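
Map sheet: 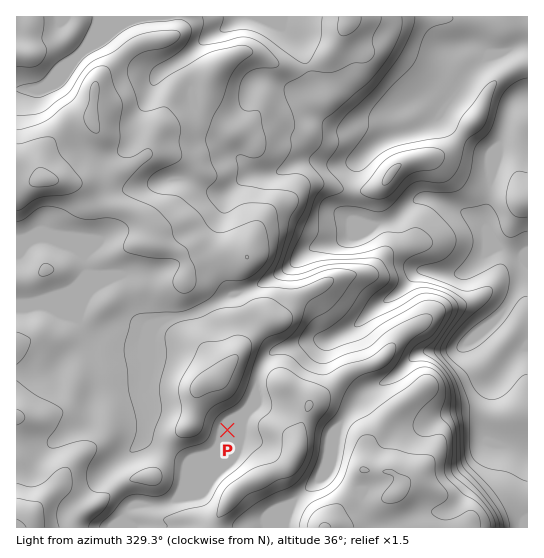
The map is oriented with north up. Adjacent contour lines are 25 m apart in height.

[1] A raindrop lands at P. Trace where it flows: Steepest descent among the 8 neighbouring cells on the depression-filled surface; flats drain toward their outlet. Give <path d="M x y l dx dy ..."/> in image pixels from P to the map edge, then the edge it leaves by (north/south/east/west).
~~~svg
<path d="M227 430l2-4 4-4 1-4 4-4 0-1 20-23 0-15 3-5 0-3 4-6 10-11 7-1 1-2 6 0 1-1 9-1 6-3 20 0 24-12 8-5 17-18 23-13 22-23 46 2 9-8 1 0 7-7 7-1 2-3 6-3 2 0 4-2 7 2 5 0 2 2 10 0"/>
exit: east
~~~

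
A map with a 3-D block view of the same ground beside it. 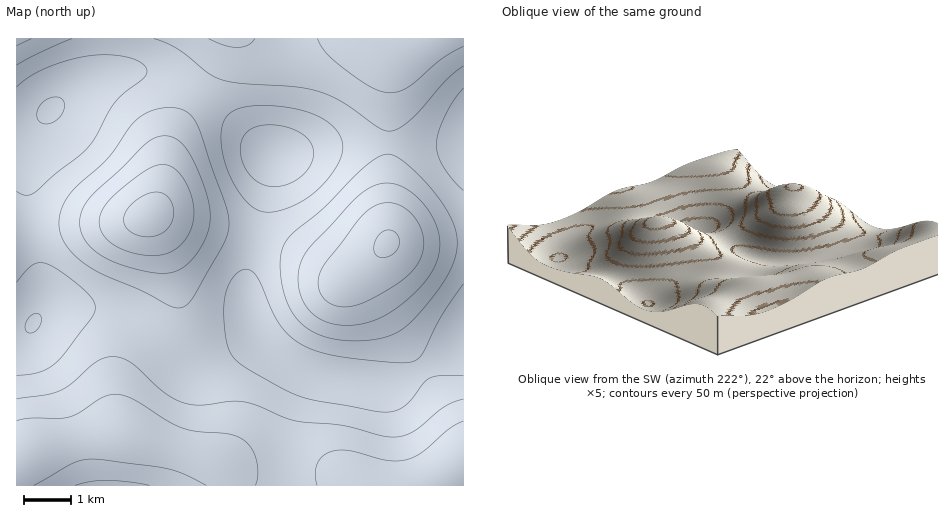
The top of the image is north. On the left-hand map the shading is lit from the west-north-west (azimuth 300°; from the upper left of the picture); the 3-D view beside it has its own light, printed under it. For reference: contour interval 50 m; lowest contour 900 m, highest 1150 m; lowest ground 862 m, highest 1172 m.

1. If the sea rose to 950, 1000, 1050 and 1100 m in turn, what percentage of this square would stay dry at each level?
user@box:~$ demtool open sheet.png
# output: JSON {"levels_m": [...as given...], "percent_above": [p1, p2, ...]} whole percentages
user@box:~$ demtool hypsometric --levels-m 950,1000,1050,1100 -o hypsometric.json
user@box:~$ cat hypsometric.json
{"levels_m": [950, 1000, 1050, 1100], "percent_above": [79, 49, 25, 7]}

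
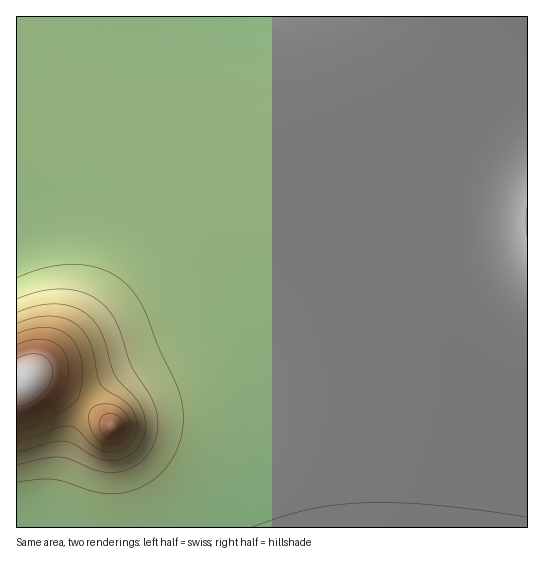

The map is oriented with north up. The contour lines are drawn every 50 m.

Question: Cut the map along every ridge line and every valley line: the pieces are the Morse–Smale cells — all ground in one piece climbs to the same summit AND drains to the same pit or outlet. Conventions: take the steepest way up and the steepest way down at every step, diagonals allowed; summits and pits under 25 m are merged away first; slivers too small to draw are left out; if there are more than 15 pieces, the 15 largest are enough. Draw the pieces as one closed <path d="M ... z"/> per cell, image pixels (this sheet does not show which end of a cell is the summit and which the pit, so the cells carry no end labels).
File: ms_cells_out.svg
<path d="M527 16l-511 1 1 511 26 0 4-3 9-27 16-71 15-26 14-14 37-23 61-28 19-5 19 0 21 8 26 23 13 19 15 28 12 33 8 33 5 51 2 2 189-1z"/><path d="M237 331l-19 0-11 2-29 12-67 34-24 22-10 14-8 20-13 63-11 30 294-1-7-52-8-33-12-33-11-22-17-25-17-17-17-10z"/>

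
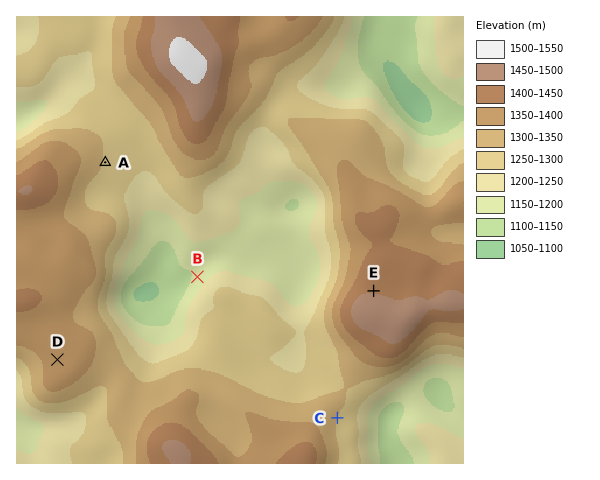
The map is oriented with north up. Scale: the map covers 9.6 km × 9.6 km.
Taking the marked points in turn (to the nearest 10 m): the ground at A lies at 1300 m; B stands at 1160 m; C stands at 1300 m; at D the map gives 1370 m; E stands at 1450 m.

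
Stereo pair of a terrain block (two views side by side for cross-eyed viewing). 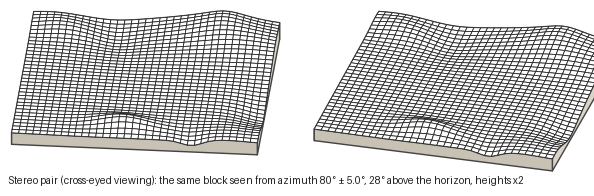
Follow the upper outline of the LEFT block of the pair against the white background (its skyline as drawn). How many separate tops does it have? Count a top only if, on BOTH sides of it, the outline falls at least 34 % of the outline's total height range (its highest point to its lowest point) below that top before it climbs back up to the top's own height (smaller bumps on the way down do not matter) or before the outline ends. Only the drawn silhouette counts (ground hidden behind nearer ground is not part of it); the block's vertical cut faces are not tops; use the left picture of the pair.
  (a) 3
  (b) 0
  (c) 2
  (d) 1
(b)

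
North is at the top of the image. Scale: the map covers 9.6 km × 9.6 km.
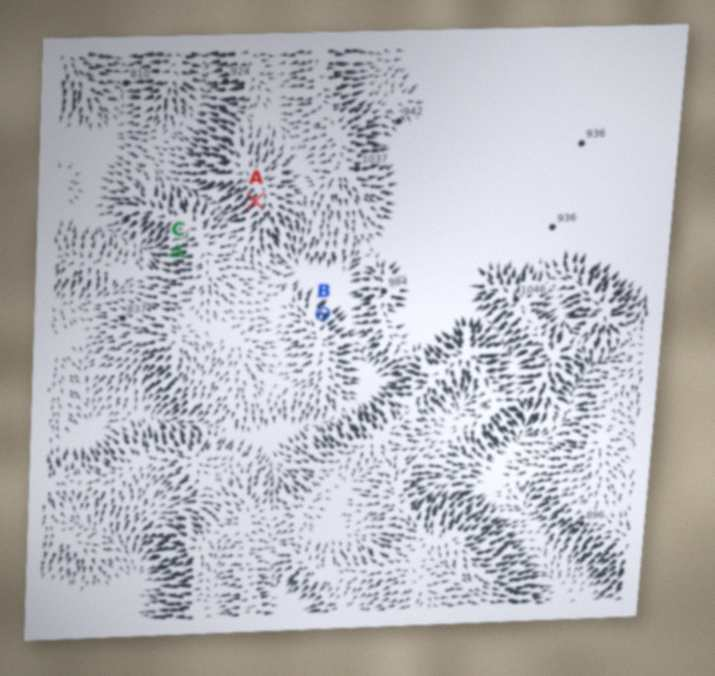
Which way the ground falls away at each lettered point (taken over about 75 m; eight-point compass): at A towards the SW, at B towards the NE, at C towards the W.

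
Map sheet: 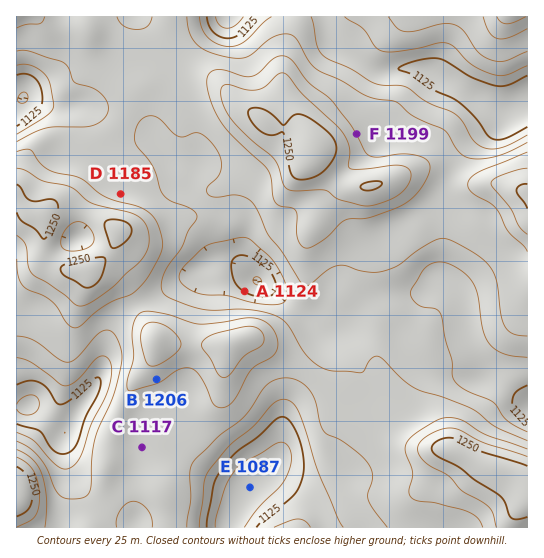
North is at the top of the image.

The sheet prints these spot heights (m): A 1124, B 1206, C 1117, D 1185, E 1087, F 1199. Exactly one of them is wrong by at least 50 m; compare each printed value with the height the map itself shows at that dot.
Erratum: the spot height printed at C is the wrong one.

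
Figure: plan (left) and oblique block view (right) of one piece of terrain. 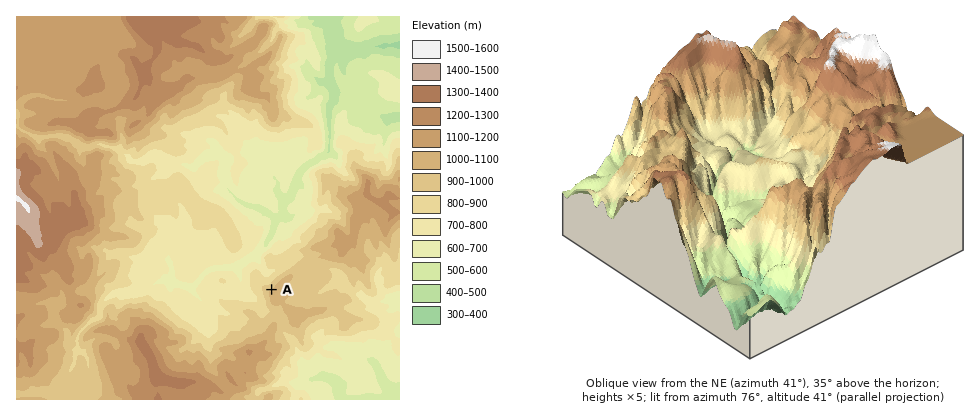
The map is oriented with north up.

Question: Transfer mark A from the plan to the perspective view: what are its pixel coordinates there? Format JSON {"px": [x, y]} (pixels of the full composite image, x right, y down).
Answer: {"px": [688, 140]}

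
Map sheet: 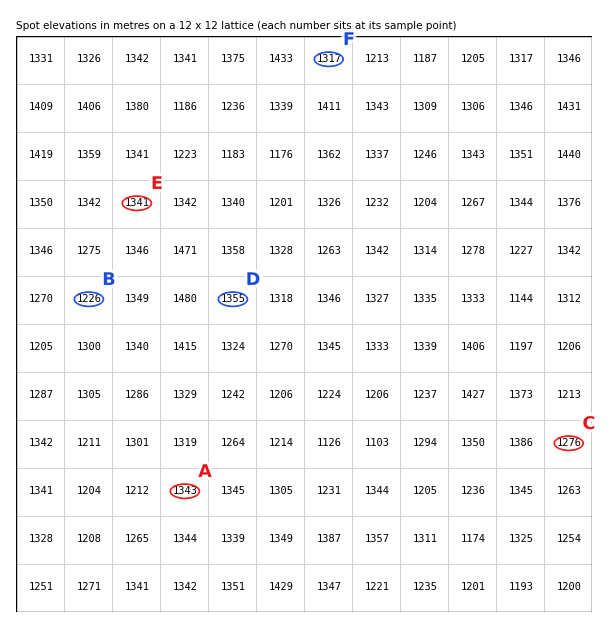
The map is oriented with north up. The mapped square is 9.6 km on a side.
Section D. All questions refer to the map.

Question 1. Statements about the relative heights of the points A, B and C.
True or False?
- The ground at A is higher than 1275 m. True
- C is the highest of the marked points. False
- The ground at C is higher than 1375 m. False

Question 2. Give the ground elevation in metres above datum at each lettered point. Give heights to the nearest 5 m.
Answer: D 1355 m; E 1340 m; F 1315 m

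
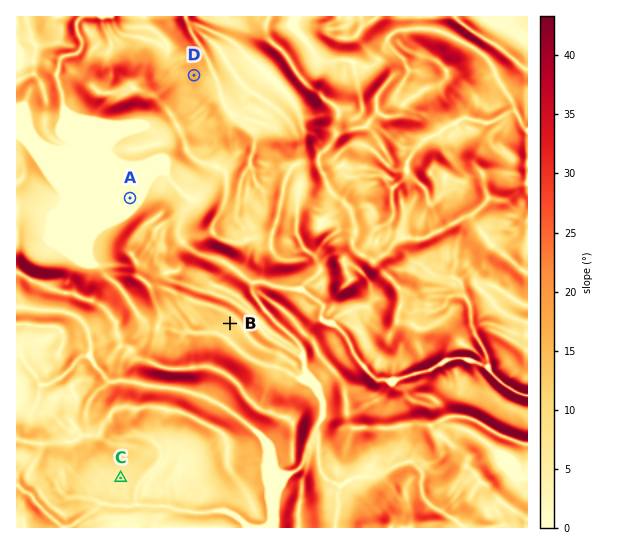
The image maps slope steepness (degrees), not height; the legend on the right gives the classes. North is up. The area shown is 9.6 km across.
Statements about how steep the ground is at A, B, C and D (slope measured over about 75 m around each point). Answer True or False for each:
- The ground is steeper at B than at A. True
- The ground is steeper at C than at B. False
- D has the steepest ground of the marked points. True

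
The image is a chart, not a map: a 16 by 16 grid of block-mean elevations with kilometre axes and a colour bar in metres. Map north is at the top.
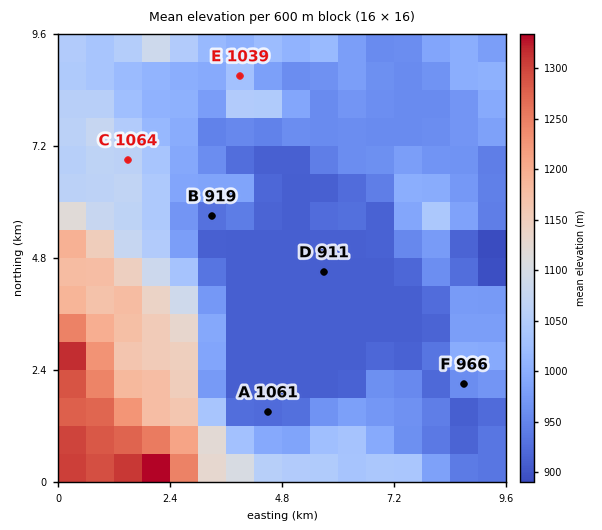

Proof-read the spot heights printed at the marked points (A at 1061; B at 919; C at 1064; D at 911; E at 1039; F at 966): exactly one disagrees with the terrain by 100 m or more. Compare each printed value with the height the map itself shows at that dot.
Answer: A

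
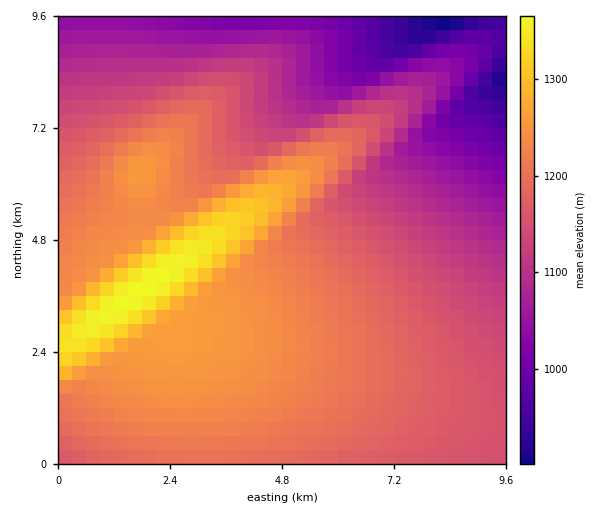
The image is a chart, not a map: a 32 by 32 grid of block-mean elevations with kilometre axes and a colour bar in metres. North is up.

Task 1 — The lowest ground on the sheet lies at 890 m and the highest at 1370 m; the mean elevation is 1170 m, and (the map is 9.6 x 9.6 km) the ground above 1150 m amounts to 59.8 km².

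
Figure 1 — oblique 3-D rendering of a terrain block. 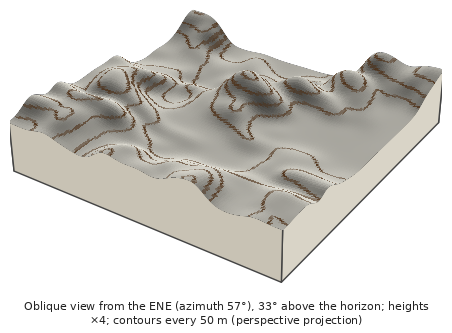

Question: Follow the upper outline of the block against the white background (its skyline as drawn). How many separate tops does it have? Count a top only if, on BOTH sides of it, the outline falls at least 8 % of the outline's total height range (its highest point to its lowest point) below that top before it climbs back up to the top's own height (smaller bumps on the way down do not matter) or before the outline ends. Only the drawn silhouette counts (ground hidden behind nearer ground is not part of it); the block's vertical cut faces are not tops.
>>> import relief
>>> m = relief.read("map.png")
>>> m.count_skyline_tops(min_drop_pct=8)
2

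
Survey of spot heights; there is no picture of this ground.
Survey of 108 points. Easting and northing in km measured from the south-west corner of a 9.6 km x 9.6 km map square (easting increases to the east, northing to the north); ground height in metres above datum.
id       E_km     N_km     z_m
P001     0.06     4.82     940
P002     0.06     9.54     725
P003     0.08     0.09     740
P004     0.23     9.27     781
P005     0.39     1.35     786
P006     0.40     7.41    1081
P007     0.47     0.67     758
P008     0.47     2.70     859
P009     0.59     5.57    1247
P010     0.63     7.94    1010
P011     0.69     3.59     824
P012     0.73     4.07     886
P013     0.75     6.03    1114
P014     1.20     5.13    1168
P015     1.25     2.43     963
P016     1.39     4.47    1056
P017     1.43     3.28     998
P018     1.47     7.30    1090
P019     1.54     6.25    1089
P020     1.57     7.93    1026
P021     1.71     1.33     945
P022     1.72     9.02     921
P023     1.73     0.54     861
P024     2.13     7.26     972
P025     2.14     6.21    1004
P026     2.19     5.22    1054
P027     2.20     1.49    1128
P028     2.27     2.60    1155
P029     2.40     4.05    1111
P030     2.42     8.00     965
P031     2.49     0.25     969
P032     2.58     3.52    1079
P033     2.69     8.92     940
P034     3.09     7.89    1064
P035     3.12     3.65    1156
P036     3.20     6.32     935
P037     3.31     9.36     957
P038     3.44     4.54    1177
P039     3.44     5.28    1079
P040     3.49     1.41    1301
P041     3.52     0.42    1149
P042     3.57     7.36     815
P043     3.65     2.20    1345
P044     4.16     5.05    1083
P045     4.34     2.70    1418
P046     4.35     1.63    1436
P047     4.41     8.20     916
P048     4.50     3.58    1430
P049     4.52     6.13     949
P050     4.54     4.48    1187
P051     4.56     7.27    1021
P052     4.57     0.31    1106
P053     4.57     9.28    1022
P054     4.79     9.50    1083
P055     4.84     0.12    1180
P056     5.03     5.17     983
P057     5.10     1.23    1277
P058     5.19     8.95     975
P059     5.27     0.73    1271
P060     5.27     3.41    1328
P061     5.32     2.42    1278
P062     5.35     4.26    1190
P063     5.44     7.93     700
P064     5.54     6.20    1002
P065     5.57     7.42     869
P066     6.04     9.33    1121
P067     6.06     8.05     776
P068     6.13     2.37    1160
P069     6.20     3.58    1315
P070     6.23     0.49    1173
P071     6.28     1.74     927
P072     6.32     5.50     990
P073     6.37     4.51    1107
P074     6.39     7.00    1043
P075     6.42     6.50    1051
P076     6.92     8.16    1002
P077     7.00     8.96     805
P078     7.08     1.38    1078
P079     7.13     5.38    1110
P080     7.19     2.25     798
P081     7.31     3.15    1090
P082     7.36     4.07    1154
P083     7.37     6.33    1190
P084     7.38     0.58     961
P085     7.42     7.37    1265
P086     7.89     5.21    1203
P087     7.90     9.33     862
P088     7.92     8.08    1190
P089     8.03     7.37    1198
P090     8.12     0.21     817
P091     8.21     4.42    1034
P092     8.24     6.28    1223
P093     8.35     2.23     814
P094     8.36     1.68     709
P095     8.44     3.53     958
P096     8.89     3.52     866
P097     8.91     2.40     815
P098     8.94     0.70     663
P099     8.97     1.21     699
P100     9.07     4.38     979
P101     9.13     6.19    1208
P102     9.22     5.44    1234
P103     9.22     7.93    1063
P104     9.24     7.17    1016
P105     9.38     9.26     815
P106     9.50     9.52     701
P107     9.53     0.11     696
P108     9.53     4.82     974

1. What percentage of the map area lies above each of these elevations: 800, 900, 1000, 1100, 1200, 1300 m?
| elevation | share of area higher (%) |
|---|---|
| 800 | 91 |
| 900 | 80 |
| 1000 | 57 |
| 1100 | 36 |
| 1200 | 18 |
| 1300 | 6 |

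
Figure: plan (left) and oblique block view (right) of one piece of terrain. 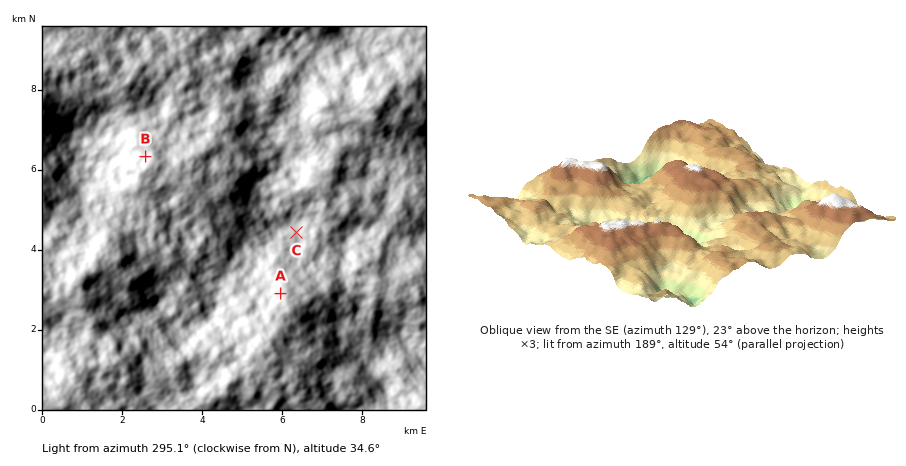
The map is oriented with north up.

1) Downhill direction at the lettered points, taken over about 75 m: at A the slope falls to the W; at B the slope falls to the NW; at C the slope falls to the NW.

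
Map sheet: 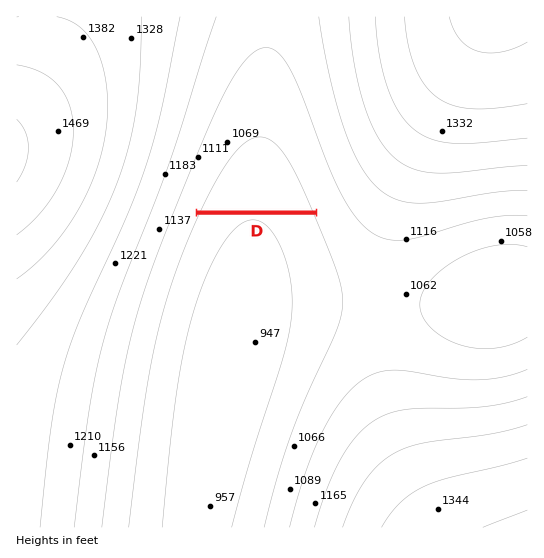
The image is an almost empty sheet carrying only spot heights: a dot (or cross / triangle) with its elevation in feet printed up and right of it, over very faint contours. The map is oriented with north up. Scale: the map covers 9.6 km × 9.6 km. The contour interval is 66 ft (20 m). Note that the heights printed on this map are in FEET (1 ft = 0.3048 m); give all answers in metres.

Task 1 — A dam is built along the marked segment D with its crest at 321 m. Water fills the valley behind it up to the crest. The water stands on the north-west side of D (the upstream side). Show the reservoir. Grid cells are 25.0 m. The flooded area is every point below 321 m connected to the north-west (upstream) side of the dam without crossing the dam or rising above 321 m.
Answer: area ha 202.3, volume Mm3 15.52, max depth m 19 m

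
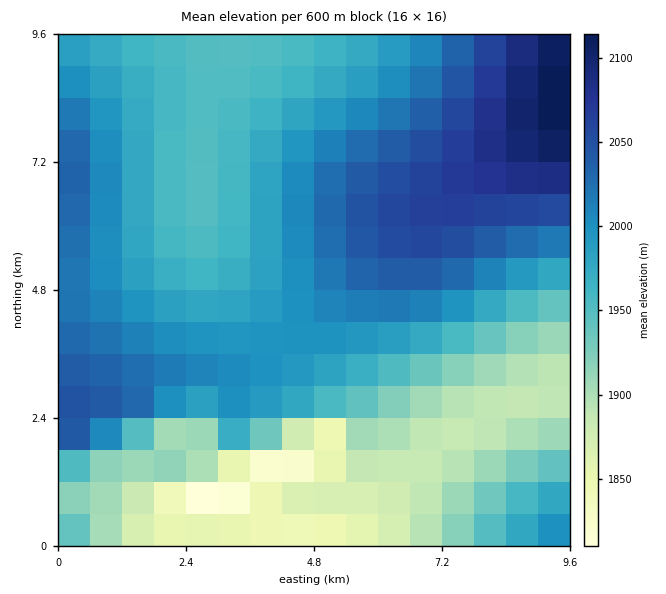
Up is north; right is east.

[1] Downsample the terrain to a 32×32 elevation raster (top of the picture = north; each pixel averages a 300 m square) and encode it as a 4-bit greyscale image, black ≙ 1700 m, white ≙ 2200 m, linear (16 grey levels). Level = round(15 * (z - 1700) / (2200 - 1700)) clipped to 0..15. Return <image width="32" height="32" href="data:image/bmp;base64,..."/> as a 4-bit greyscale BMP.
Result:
<image width="32" height="32" href="data:image/bmp;base64,Qk12AgAAAAAAAHYAAAAoAAAAIAAAACAAAAABAAQAAAAAAAACAAATCwAAEwsAABAAAAAAAAAAAAAAABEREQAiIiIAMzMzAERERABVVVUAZmZmAHd3dwCIiIgAmZmZAKqqqgC7u7sAzMzMAN3d3QDu7u4A////AIh2ZlVVVERERFVVZmd4iZl2ZVRERFVVREVVVWZneIiZZmVUQzNEVVVVVVVmZ3eIiXd3dlRDM0RVVVVVZmZ3eIh3Zmd3ZUMzRFVmVWZmZ3d4mHZmZndlRDNEZmZmZmZnd6qYdmZniHVURGZmZmZmZmeqqph2Z4iIdlVnZmZmZmZmqqqqmHiZmIh3d3ZmZmZmZqqqqqqZmZmYiId3ZmZmZmaqqqqqmZmZmYiId3dmZmZmqqqqmZmZmZmZiIh3d3ZmZqqqqZmZmZmZmZmIiId3ZmaqqZmZmZmZmZmZmZiIh3d2qpmZmYiJmZmZmZmZmIh3d6qZmYiIiJmZmaqqqpmYiIepmZiIiIiJmZqqqqqqmZiIqZmYiIiIiZmaqqqqqqmZmaqZmIiIiImZqqq7u7qqqZmqmYiIiIiJmaqqu7u7qqqqqpmIiHiIiZmqq7u7u7u6qqqZiIh4iImZqqq7u7u7u7uqmYiIeIiJmaqqu7u7u7u7qpmIiHiIiZmqqqu7u7vMzKqZiIh4iIiZmqqqu7u8zMyqmYiIiIiImZmqqqu7vMzMqZmIiIiIiImZmaqqu7zMzKmZiIiIiIiImZmaqqu8zM2ZmIiIiIiIiIiZmaqru8zNmZiIiIiIiIiIiZmaqrvMzJmIiIiIiIiIiIiZmaq7zMyYiIiIh3eIiIiIiZmqu7zM"/>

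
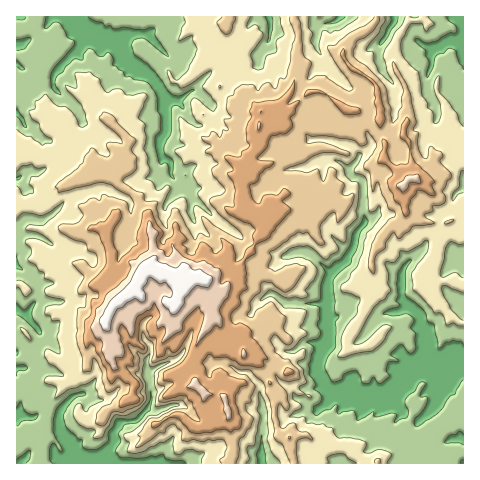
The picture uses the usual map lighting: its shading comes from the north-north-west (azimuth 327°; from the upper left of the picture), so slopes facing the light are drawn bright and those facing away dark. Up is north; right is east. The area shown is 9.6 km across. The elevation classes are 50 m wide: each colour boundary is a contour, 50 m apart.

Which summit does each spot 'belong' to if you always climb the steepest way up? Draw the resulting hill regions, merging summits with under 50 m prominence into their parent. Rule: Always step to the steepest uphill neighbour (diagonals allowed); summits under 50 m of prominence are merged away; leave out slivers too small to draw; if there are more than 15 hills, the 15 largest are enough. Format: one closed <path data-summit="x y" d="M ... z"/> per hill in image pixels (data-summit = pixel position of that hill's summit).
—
<path data-summit="145 269" d="M340 16l-324 1 1 447 447-1 0-275-9 7-6 15-8 7-1 14-31 31-14-16-2-4 1-10-9-10-8-5-12 4-3-10 0-30-11-5-1-7 9-12 13-11-5-12 3-24-8-11-11-5-4-9-22-23-24 25-1 9 12 16 0 4-8 10 0 6 8 8 5 19 7 2-1 22-9 10-3 9 20 19 1 16 18 15-4 8-14 13-23-19-15-1-14 3-39-18-21-16-37-35 7-9-1-7-2-2-15 0-2-7-9-8-1-11 1-5 13 6 27 3 13-1 5-6 1-4-2-6-8-6 4-6 0-6-4-9 13-9 13-16 12-5 8-7 5-16 8-10 2-10 19 6 21 0 4 2 2-2-1-12 18-2z"/><path data-summit="259 126" d="M272 30l-2 1-1 9-9 13-4 13-8 7-12 5-13 16-13 9 4 9 0 6-4 6 8 6 2 6-1 4-5 6-13 1-27-3-13-6-1 5 1 11 9 8 2 7 15 0 2 2 1 7-7 9 37 35 21 16 39 18 14-3 15 1 23 19 14-13 4-8-18-15-1-16-20-19 3-9 9-10 1-22-7-2-5-19-8-8 0-6 8-10 0-4-12-16 1-9 23-26-7-13-3-11-24-1z"/><path data-summit="404 186" d="M347 16l-6 0-11 7-14 1 0 21 9 18 22 22 4 9 11 5 8 11-3 24 5 12-13 11-9 12 1 7 11 5 0 30 3 10 12-4 8 5 9 10-1 10 2 4 14 16 31-31 1-14 8-7 6-15 9-8 0-28-16-5-10-11-2-9 1-23-7-16-10 7-13 4-7 0-5-3 0-15-13-18-3-10 1-15-10 3-3-2-5-5-3-12z"/>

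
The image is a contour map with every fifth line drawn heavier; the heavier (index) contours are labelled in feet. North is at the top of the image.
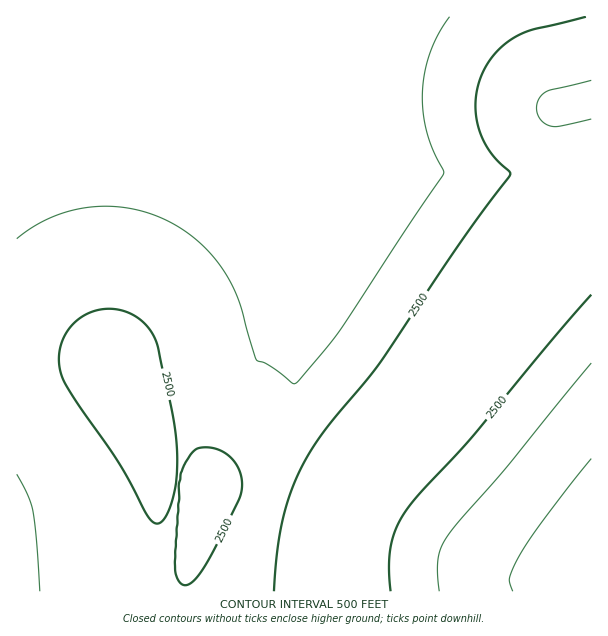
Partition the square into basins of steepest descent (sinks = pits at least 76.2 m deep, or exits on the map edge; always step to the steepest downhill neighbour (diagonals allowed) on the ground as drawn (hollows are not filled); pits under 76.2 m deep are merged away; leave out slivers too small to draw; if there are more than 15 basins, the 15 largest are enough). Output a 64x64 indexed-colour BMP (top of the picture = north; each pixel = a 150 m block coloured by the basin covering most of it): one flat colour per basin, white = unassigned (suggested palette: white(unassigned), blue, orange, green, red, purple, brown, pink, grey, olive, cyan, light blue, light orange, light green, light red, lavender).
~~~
<image width="64" height="64" href="data:image/bmp;base64,Qk12CAAAAAAAAHYAAAAoAAAAQAAAAEAAAAABAAQAAAAAAAAIAAATCwAAEwsAABAAAAAAAAAA////ALR3HwAOf/8ALKAsACgn1gC9Z5QAS1aMAMJ34wB/f38AIr28AM++FwDox64AeLv/AIrfmACWmP8A1bDFADMzMzMzMzMzEREREREREREREiIiIiIiIiIiIiIiIiIiMzMzMzMzMzMRERERERERERESIiIiIiIiIiIiIiIiIiIzMzMzMzMzMxERERERERERERIiIiIiIiIiIiIiIiIiIjMzMzMzMzMzEREREREREREREiIiIiIiIiIiIiIiIiIiMzMzMzMzMzMRERERERERERESIiIiIiIiIiIiIiIiIiIzMzMzMzMzMxERERERERERERIiIiIiIiIiIiIiIiIiIjMzMzMzMzMzERERERERERERESIiIiIiIiIiIiIiIiIiMzMzMzMzMzMRERERERERERERIiIiIiIiIiIiIiIiIiIzMzMzMzMzMxEREREREREREREiIiIiIiIiIiIiIiIiIjMzMzMzMzMzERERERERERERERIiIiIiIiIiIiIiIiIiMzMzMzMzMzMREREREREREREREiIiIiIiIiIiIiIiIiIzMzMzMzMzMRERERERERERERERIiIiIiIiIiIiIiIiIjMzMzMzMzMxEREREREREREREREiIiIiIiIiIiIiIiIiMzMzMzMzMzERERERERERERERERIiIiIiIiIiIiIiIiIzMzMzMzMzMRERERERERERERERESIiIiIiIiIiIiIiIjMzMzMzMzMxEREREREREREREREREiIiIiIiIiIiIiIiMzMzMzMzMxERERERERERERERERESIiIiIiIiIiIiIiIzMzMzMzMzEREREREREREREREREREiIiIiIiIiIiIiIjMzMzMzMzERERERERERERERERERERIiIiIiIiIiIiIiMzMzMzMzMRERERERERERERERERERESIiIiIiIiIiIiIzMzMzMzMxEREREREREREREREREREREiIiIiIiIiIiIjMzMzMzMxERERERERERERERERERERERIiIiIiIiIiIiMzMzMzMzERERERERERERERERERERERESIiIiIiIiIiIzMzMzMzERERERERERERERERERERERERIiIiIiIiIiIjMzMzMzMRERERERERERERERERERERERESIiIiIiIiIiMzMzMzMREREREREREREREREREREREREREiIiIiIiIiIRERERERERERERERERERERERERERERERERIiIiIiIiIhEREREREREREREREREREREREREREREREREiIiIiIiIiERERERERERERERERERERERERERERERERERIiIiIiIiIRERERERERERERERERERERERERERERERERESIiIiIiIhEREREREREREREREREREREREREREREREREREiIiIiIiERERERERERERERERERERERERERERERERERESIiIiIiIREREREREREREREREREREREREREREREREREREiIiIiIhERERERERERERERERERERERERERERERERERERIiIiIiERERERERERERERERERERERERERERERERERERESIiIiIRERERERERERERERERERERERERERERERERERERIiIiIhERERERERERERERERERERERERERERERERERERESIiIiEREREREREREREREREREREREREREREREREREREREiIiIRERERERERERERERERERERERERERERERERERERERIiIhERERERERERERERERERERERERERERERERERERERESIiERERERERERERERERERERERERERERERERERERERERIiIRERERERERERERERERERERERERERERERERERERERESIhEREREREREREREREREREREREREREREREREREREREREiERERERERERERERERERERERERERERERERERERERERERIRERERERERERERERERERERERERERERERERERERERERERERERERERERERERERERERERERERERERERERERERERERERERERERERERERERERERERERERERERERERERERERERERERERERERERERERERERERERERERERERERERERERERERERERERERERERERERERERERERERERERERERERERERERERERERERERERERERERERERERERERERERERERERERERERERERERERERERERERERERERERERERERERERERERERERERERERERERERERERERERERERERERERERERERERERERERERERERERERERERERERERERERERERERERERERERERERERERERERERERERERERERERERERERERERERERERERERERERERERERERERERERERERERERERERERERERERERERERERERERERERERERERERERERERERERERERERERERERERERERERERERERERERERERERERERERERERERERERERERERERERERERERERERERERERERERERERERERERERERERERERERERERERERERERERERERERERERERERERERERERERERERERERERERERERERERERERERERERERERERERERERERERERERERERERERERERERERERERERERERERERERERERERERERERERERERERERERERERERERERERERERERERERERERERERERERERERERERERERERERERERERERERERERERERERERERERERERERERERERERERERERERERERERER"/>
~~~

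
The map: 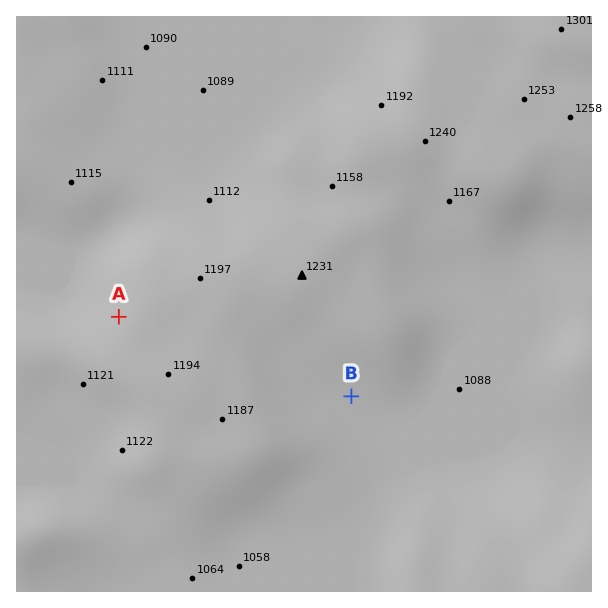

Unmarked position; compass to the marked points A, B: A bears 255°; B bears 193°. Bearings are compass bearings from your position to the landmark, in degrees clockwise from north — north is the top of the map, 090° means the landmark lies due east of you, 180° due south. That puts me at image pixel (386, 245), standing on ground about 1170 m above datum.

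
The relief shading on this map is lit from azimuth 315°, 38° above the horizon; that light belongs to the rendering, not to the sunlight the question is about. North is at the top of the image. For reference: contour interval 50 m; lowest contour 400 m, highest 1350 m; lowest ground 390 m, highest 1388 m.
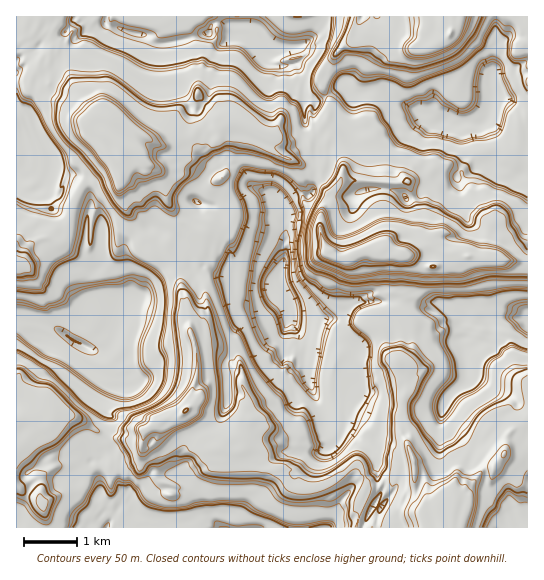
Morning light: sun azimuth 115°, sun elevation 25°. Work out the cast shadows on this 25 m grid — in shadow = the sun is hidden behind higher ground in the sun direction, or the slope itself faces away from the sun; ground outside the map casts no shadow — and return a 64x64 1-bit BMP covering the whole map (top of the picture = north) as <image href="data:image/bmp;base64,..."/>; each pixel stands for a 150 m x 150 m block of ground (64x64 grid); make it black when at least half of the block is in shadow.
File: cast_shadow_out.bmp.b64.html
<image width="64" height="64" href="data:image/bmp;base64,Qk0+AgAAAAAAAD4AAAAoAAAAQAAAAEAAAAABAAEAAAAAAAACAAATCwAAEwsAAAIAAAAAAAAA////AAAAAAAAAAAAAUAAAAAAAAAAwIAAQAAAAADIgABAAAAAAMbgAAADAAAAYCAAABIAAAAADAAAAAAAAgTOAAACAgAHhsIAAAYAAAPGgBAABAAAA8aECAAPAAADx4YAAA8AAADmA4AADwAAAGYBgAAfgAAANgXAAD/AIAA2BuAAf/AwAB8HcAA/+DAAHgOYAD/8MAQeAegAP/wwDB4AaAAP/DAMHgBlAAf+EEwcAHIAA/wADBwAOAAD/AAOPwAcAAP0AAYwAAAAA/AAdgAAAAAD8AA3QAAAAAPwADPgAAAAA/AAMHAAAAAD8QA0MAAAAAPwACgAAAAAA/gAcAAAAAAAQABwAAAAAAAAAPAAAAAAAAAA+AAAAAAQAAD8AAAAABAAAfzwAAAAEAAB/PwAAAAQAAP8+AgAADAAA/w+AMAMEAAD/AAA4AwYAAP8AGBwDjAAA/wAAAAGMAAD/gAAAAZwAAAHAAAAAvAAAAOAAAAG4AAAAYAAAAfAAAAAAAAABIAAAAAAAAAMAAAAAAAB4B8AAAAAAAB4OwAAAAgAABg/AAAAjAAAGHuAAQAMMAAcHcAwgA4AAA6MQAaBhAAABI4ABAAIAAANhmAAABwAAAmAADgAPAAAGAAADgA+AAAAAAAAAD8AgAQAAAAAP4GADAAAAIAfgMAGAAAAgAfAwAAAAAAAB8DAAA=="/>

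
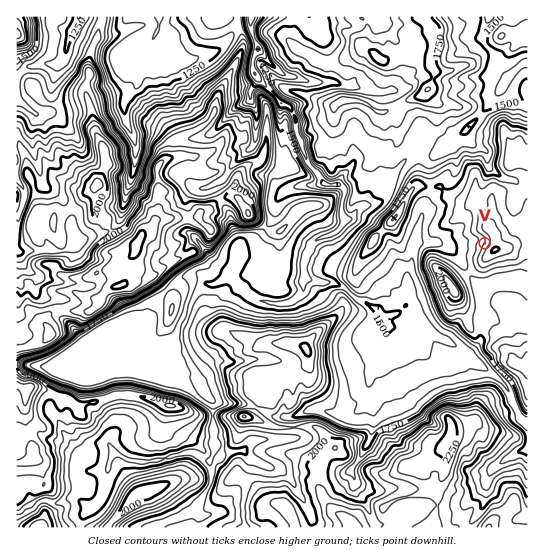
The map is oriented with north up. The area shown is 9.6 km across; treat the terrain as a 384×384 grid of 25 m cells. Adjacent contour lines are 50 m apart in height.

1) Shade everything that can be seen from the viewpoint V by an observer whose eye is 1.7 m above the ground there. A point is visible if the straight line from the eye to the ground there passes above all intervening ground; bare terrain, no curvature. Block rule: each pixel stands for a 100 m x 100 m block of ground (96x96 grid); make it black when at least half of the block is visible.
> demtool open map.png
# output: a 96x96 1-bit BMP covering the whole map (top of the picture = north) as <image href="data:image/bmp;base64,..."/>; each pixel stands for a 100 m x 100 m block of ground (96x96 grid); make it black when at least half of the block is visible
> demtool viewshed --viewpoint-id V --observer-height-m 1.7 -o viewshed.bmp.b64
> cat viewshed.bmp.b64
<image width="96" height="96" href="data:image/bmp;base64,Qk2+BAAAAAAAAD4AAAAoAAAAYAAAAGAAAAABAAEAAAAAAIAEAAATCwAAEwsAAAIAAAAAAAAA////AAAAAAAAAAAAAAAAAAAAAAAAAAAAAAAAAAAAAAAAAAAAAAAAAAAAAAAAAAAAAAAAAAAAAAAAAAAAAAAAAAAAAAAAAAAAAAAAAAAAAAAAAAAAAAAAAAAAAAAAAAAAAAAAAAAAAAAAAAAAAAAAAAAAAAAAAAAAAAAAAAAAAAAAAAAAAAAAAAAAAAAAAAAAAAAAAAAAAAAAAAAAAAAAAAAAAAAAAAAAAAAAAAAAAAAAAAAAAAAAAAAAAAAAAAAAAAAAAAAAAAAAAAAAAAAAAAAAAAAAAAAAAAAAAAAAAAAAAAAAAAAAAAAAAAAAAAAAAAAAAAAAAAAAAAAAAAAAAAAAAAAAAAAAAAAAAAAAAAAgAAAAAAAAAAAAAAAwAAAAAAAAAAAAAAA4AAAAAAAAAAAAAAA/AAAAAAAAAAAAAAB+AAAAAAAAAAAAAAD8AAAAAAAAAAAAAAD4AAAAAAAAAAAAAADwAAAAAAAAAAAAAADwAAAAAAAAAAAAAAD+AAAAAAAAAAAAAAA/gAAAAAAAAAAAAAAPwAAAAAAAAAAAAAAHwAAAAAAAAAAAAAAD4AAAAAAAAAAAAAAD+AAAAAAAAAAAAAADzAAAAAAAAAAAAAAADwAMAgAAAAAAAAAAB4AGAgAAAAAAAAAAA+AGEwAAAAAAAAAAAfgHHwAAAAAAAAAAAP8Hv4AAAAAAAAAAAMfHnwAAAAAAEAAAAAf3/AAAAAAAMAAAAA//wAAAAAAAcAAAAAf/wAAAAAAAYAAAAAf/wAAAAAAA4AAAAAP/gAAAAIAB4AAAAAP/4AAAAOAD4AAAAAP/8AAAAHgD4AAAAAP8eAAAAH4H8AAAAAH/aAAAADzH+IAAAAH/DAAAAB3n/4AAAAH4DgAAAB3n/4AAAADgDwAAAA/jx4AAAABgDzAAAAPh4AAAAAA8HhwAAAPgYAAAAAA8MB4AAAHgAAAAAAAwABwAAADgAAAAAAAAABwAAADgAAAAAAAAADgAAABgAAAAAAAAADgAAABwAAAAAAAQAHAAAAA4AAAAAAAAAGAAAAAYAAAAAAAAAGAAAAAAAAAAAAAgAEAAAAAAAAAAAAAwAAAAAAAAAAAAAAAfYAAAAAAAAAAAAAAP+AAAAAAAAAAAAAAAHAAAAAAAAAAAAAAABgAAAAAAAAAAAAAAAgAAAAAAAAAAAAAAAQAAAAgAAAAAAAAAAQAAADwAAAAAAAAAGAAAAHwAAAAAAAAADAAAENwAAAAAAAAABgEAH/wAAAAAAAAABgEAH/AAAAAAAAAABgAAD8AAAAAAAAAAAgAAAgAAAAAAAAAAAwAAAAAAAAAAAAAAAwAAAAAAAAAAAAAAAQAAAAAAAAAAAAAAAYAAAAAAAAAAAAAAAIAAAAAAAAAAAAAAAAAAAAAAAAAAAAAAAAAAAAAAAAAAAAAAAAAAAAAAAAAAAAAAAAAAAAAAAAAAAAAAAAAAAAAAAACAAAAAAAAAAAAAAACAAAAAAAAAAAAAAACAAAAAAAAAAAAAAAAAAAAAAAAAAAAAAAAAAAAAAAAAAAAAAAA="/>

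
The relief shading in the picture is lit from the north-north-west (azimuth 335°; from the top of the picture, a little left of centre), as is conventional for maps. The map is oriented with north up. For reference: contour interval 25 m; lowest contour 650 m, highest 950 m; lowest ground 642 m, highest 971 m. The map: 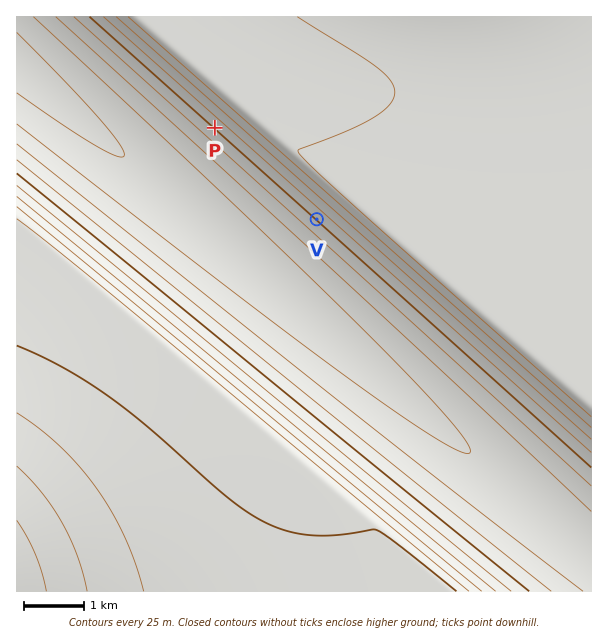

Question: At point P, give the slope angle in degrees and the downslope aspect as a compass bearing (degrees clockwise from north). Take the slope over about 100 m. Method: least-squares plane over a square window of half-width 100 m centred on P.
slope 8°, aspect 222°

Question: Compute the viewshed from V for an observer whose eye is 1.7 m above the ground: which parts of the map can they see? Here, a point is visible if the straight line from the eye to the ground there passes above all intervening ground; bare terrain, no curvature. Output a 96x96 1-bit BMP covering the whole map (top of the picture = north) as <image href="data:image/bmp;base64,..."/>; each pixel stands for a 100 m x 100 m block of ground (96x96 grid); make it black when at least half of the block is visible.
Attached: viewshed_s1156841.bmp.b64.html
<image width="96" height="96" href="data:image/bmp;base64,Qk2+BAAAAAAAAD4AAAAoAAAAYAAAAGAAAAABAAEAAAAAAIAEAAATCwAAEwsAAAIAAAAAAAAA////AAAAAAAAAAAAAAAAAAD///8AAAAAAAAAAAH///8AAAAAAAAAAAP///8AAAAAAAAAAA////8AAAAAAAAAAB////8AAAAAAAAAAD////8AAAAAAAAAAH////8AAAAAAAAAAP////8AAAAAAAAAAf////8AAAAAAAAAB/////8AAAAAAAAAD/////8AAAAAAAAAH/////8AAAAAAAAAP/////8AAAAAAAAAf/////8AAAAAAAAA//////8AAAAAAAAD//////8AAAAAAAAH//////8AAAAAAAAP//////8AAAAAAAAf//////8AAAAAAAA///////8AAAAAAAB///////8AAAAAAAH///////8AAAAAAAP///////8AAAAAAAf///////8AAAAAAA////////8AAAAAAB////////8AAAAAAH////////8AAAAAAP////////8AAAAAAf////////8AAAAAA/////////8AAAAAB/////////8AAAAAD/////////wAAAAAP/////////gAAAAAf/////////AAAAAA/////////+AAAAAB/////////8AAAAAD/////////4AAAAAH/////////gAAAAAf/////////AAAAAA/////////+AAAAAB/////////8AAAAAD/////////4AAAAAH/////////wAAAAAP/////////AAAAAA/////////+AAAAAB/////////8AAAAAD/////////4AAAAAH/////////wAAAAAP/////////gAAAAAf////////+AAAAAB/////////8AAAAAD/////////4AAAAAH/////////wAAAAAP/////////gAAAAAf/////////AAAAAA/////////8AAAAAD/////////4AAAAAH/////////wAAAAAP/////////gAAAAAf/////////AAAAAA/////////+AAAAAB/////////4AAAAAD/////////wAAAAAD/////////gAAAAAD/////////AAAAAAD////////+AAAAAAD////////8AAAAAAD////////4AAAAAAD////////gAAAAAAD////////AAAAAAAD///////+AAAAAAAD///////8AAAAAAAD///////4AAAAAAAD///////gAAAAAAAD///////AAAAAAAAD//////+AAAAAAAAD//////8AAAAAAAAD//////4AAAAAAAAD//////wAAAAAAAAD//////AAAAAAAAAD/////+AAAAAAAAAD/////8AAAAAAAAAD/////4AAAAAAAAAD/////wAAAAAAAAAD/////gAAAAAAAAAD////+AAAAAAAAAAD////8AAAAAAAAAAD////4AAAAAAAAAAD////wAAAAAAAAAAD////gAAAAAAAAAAD////AAAAAAAAAAAD///8AAAAAAAAAAAD///4AAAAAAAAAAAD///wAAAAAAAAAAAD///gAAAAAAAAAAAD///AAAAAAAAAAAAA="/>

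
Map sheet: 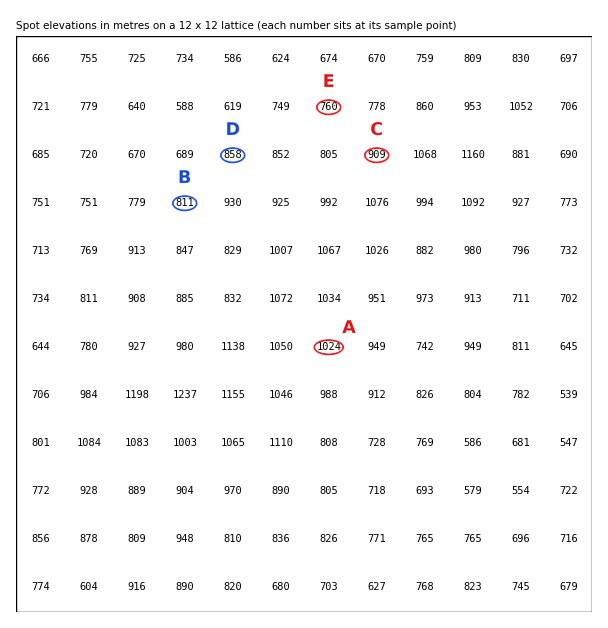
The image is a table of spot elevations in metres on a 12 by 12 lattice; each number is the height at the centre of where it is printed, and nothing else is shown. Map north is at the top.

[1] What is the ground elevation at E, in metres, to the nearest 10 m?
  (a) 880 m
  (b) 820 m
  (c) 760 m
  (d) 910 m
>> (c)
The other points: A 1020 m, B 810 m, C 910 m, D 860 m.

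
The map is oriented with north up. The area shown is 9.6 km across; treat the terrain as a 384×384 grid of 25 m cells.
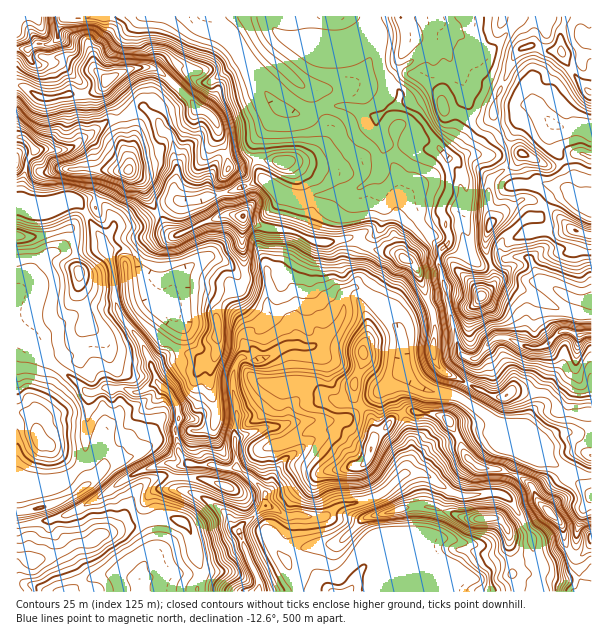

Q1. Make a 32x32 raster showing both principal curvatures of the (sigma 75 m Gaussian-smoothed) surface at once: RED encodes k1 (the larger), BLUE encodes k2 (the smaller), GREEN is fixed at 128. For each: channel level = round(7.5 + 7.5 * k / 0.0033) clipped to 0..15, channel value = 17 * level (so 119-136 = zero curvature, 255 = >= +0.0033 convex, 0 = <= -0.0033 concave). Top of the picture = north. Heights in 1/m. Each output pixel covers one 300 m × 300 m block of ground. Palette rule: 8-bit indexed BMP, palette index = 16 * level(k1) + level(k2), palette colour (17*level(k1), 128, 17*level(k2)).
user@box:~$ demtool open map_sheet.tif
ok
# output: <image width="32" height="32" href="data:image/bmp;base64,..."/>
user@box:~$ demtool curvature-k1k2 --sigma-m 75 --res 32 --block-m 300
<image width="32" height="32" href="data:image/bmp;base64,Qk02CAAAAAAAADYEAAAoAAAAIAAAACAAAAABAAgAAAAAAAAEAAATCwAAEwsAAAABAAAAAAAAAIAAABGAAAAigAAAM4AAAESAAABVgAAAZoAAAHeAAACIgAAAmYAAAKqAAAC7gAAAzIAAAN2AAADugAAA/4AAAACAEQARgBEAIoARADOAEQBEgBEAVYARAGaAEQB3gBEAiIARAJmAEQCqgBEAu4ARAMyAEQDdgBEA7oARAP+AEQAAgCIAEYAiACKAIgAzgCIARIAiAFWAIgBmgCIAd4AiAIiAIgCZgCIAqoAiALuAIgDMgCIA3YAiAO6AIgD/gCIAAIAzABGAMwAigDMAM4AzAESAMwBVgDMAZoAzAHeAMwCIgDMAmYAzAKqAMwC7gDMAzIAzAN2AMwDugDMA/4AzAACARAARgEQAIoBEADOARABEgEQAVYBEAGaARAB3gEQAiIBEAJmARACqgEQAu4BEAMyARADdgEQA7oBEAP+ARAAAgFUAEYBVACKAVQAzgFUARIBVAFWAVQBmgFUAd4BVAIiAVQCZgFUAqoBVALuAVQDMgFUA3YBVAO6AVQD/gFUAAIBmABGAZgAigGYAM4BmAESAZgBVgGYAZoBmAHeAZgCIgGYAmYBmAKqAZgC7gGYAzIBmAN2AZgDugGYA/4BmAACAdwARgHcAIoB3ADOAdwBEgHcAVYB3AGaAdwB3gHcAiIB3AJmAdwCqgHcAu4B3AMyAdwDdgHcA7oB3AP+AdwAAgIgAEYCIACKAiAAzgIgARICIAFWAiABmgIgAd4CIAIiAiACZgIgAqoCIALuAiADMgIgA3YCIAO6AiAD/gIgAAICZABGAmQAigJkAM4CZAESAmQBVgJkAZoCZAHeAmQCIgJkAmYCZAKqAmQC7gJkAzICZAN2AmQDugJkA/4CZAACAqgARgKoAIoCqADOAqgBEgKoAVYCqAGaAqgB3gKoAiICqAJmAqgCqgKoAu4CqAMyAqgDdgKoA7oCqAP+AqgAAgLsAEYC7ACKAuwAzgLsARIC7AFWAuwBmgLsAd4C7AIiAuwCZgLsAqoC7ALuAuwDMgLsA3YC7AO6AuwD/gLsAAIDMABGAzAAigMwAM4DMAESAzABVgMwAZoDMAHeAzACIgMwAmYDMAKqAzAC7gMwAzIDMAN2AzADugMwA/4DMAACA3QARgN0AIoDdADOA3QBEgN0AVYDdAGaA3QB3gN0AiIDdAJmA3QCqgN0Au4DdAMyA3QDdgN0A7oDdAP+A3QAAgO4AEYDuACKA7gAzgO4ARIDuAFWA7gBmgO4Ad4DuAIiA7gCZgO4AqoDuALuA7gDMgO4A3YDuAO6A7gD/gO4AAID/ABGA/wAigP8AM4D/AESA/wBVgP8AZoD/AHeA/wCIgP8AmYD/AKqA/wC7gP8AzID/AN2A/wDugP8A/4D/AJWFdYaXh4eHh5fHlLSApqeHloaIiIeHd4eFlqeHhKanp6iXh4Z2d4eHl8e3pYK4l4eHhoeHh4eHdZaWpoZ0ppaXl6e3uIeGdnanuIeAp6eXp7imdoeHd4alhIXXg4TmxYOEhoeouKeWl8iodHDJqIaGhtakc3Nzc5THtPeQhPbDx9ajgYaXl6fIuJSAtqCSg5ODk+X3+Of29ufooKT6pWJ2hbbXkoK3lIOBktj5oYWmyHWDkICVp4SAgHBQ9qW0hHaFhJbHpICzttXlw5CThKfI19jIlHODc6fZ9/Xmk4SVlamohYen17WSgYHEorqmlIeHp/iGZIaG2PeUg3N1lsiWqJh1l4eHqLPWyMWAprenhoZ2x8aEdYX1dHV3d3WWlpaYl4WXmIaXs6K12JClhIWGhnW219TG9+mUg4R1l6enl5iYlpanppahpbfGgJiYlpiop6R1trWTkIDWyKW2tqeWh4aDlIOkgnK4t6SSuLinp5bIhXSFgZLk97TZt6d2hYaGhZiXqKiAp6i4tbCUhoaGZZTHlXWk+LVyhbeXlpamh3aHh4eYlZLGpqbogoaEhYaFp9mGg6X3cLKSo3Bw2LSHh4eYmKeA95Zlludzl4eHh4WFyJZ0hPeQ1nKTuKSAgIeHh5eWgeaGdnam1oWFh3eHh3W2hXSl9bDotpWHt9fYd3eGp5eBx3Z3hoa3yZSHh4eGhYWFZPehg/rYhJaXhYV3d4bJqJK2hoaGl5jGlIaGhoaFZIWF94DWtta1dXSGhoaFlbaFo6SUk4Nzc/VidXWWl5amx/nYkMdytIODp6iX2LaWt3SFpsf6x2Rj9nKXxvjo17amuJWTlaTFpreVpseVhbe3lHR1pbbW9ub6w9a3hXWFppWUhoSWlPmUhobopYWEc4Klc4TUdHNyxdjnc3WGh3eGdoeXhJeUx7enppV0g6VzhISG2MhzpYPQgKGCloaGhoaHh4iWhYTGZISFdYfC9vn49ujqppOltvjnkri4l4eIh4aHiJd1pqe1lseVhqNxgIKWl8iGpIS35YOVp6eXh4eIhoeGdIWFdbfYhKa4cKamc4Knp4aDp5X4hHV2hoaHh3eHiIaVl4enpYV2hoWUuYaGlZKFhYW4+MiEhnd2hoeGdoaHg7iWlsh1h4aGldTo59fXlnRlhfaWpXV2hoeXh4eIh3WFyIZ2x4Z2h4XIx4WGlMj4tqX3k5OmhYaHqIeHh4iFpqeHh4eWt3WGlreTtaam5rXn96a2uKaElreHd3d3h4WmhoeHh3XHhZbHhpKggdfZc2SWlnWFhYW3dnZ3h4eHdbiHh4eHhqbIpbeGpuiAoKCTZISEdoaGp4aHh4eHh4eFt4d3h4eXhZZ1poc="/>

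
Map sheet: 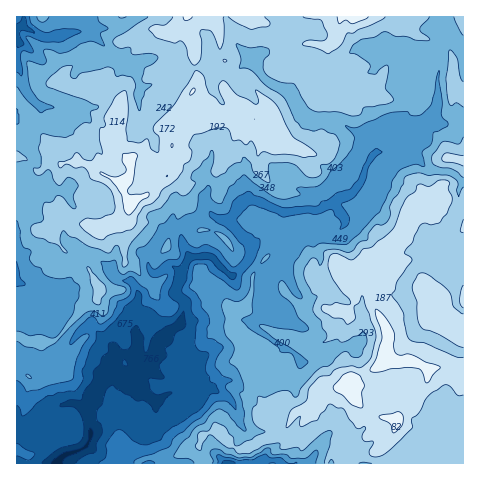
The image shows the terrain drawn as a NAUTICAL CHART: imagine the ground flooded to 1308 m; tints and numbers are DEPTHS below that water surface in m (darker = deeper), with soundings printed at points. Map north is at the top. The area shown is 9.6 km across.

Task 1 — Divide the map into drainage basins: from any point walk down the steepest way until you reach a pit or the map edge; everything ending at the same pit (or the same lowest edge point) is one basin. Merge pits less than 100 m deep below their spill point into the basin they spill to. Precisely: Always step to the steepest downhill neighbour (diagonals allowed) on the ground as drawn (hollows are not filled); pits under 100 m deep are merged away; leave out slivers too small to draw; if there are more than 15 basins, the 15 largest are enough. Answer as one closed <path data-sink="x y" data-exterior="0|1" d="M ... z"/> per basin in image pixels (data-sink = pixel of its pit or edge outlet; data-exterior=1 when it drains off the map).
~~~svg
<path data-sink="56 463" data-exterior="1" d="M463 16l-276 0-2 6 3 10 7 14 0 21 2 6-2 16-16 22-21 18-11 12-7 11-10 7 0 14-7 10-45-21-17 2-7-4-13 11-5 0-10-11-10-2 0 50 10 8 9 12 4 3 9 0 19 22 15 9 8 8 10 18-4 11-12 7-29 34-28 2-7-5-4 0 1 127 187 0 1-4-6-12 4-13 15-5 13 15 8 5 13-4 8-5 13-3 8-4 16-22 10 8 12-13 9-15 22-7 3 10 9 12 15 9 20 4 1 3-9 16-11 12-14 3-14 6-15-10-6 6-2 8 137-1z"/><path data-sink="17 28" data-exterior="1" d="M186 16l-169 0-1 141 10 3 10 11 5 0 13-11 7 4 17-2 45 21 7-10 0-14 10-7 7-11 11-12 21-18 16-22 2-7-2-36-7-14z"/><path data-sink="228 463" data-exterior="1" d="M350 385l-22 7-9 15-12 13-10-8-16 22-8 4-13 3-8 5-13 4-8-5-13-15-15 5-4 13 6 15 121 1 3-8 6-6 15 10 14-6 14-3 14-16 6-15-21-4-15-9-9-12z"/><path data-sink="17 281" data-exterior="1" d="M18 208l-2 1 0 127 11 6 26 0 11-10 20-26 12-7 4-11-10-18-8-8-15-9-19-22-9 0-4-3-9-12z"/>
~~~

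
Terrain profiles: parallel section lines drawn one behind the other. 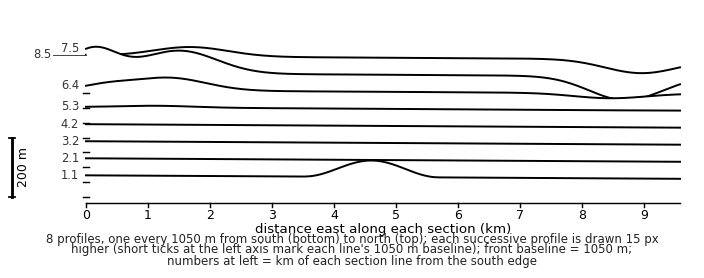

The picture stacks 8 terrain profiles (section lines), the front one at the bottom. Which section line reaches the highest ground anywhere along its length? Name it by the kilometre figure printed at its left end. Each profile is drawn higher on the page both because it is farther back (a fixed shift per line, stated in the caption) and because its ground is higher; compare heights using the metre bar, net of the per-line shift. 7.5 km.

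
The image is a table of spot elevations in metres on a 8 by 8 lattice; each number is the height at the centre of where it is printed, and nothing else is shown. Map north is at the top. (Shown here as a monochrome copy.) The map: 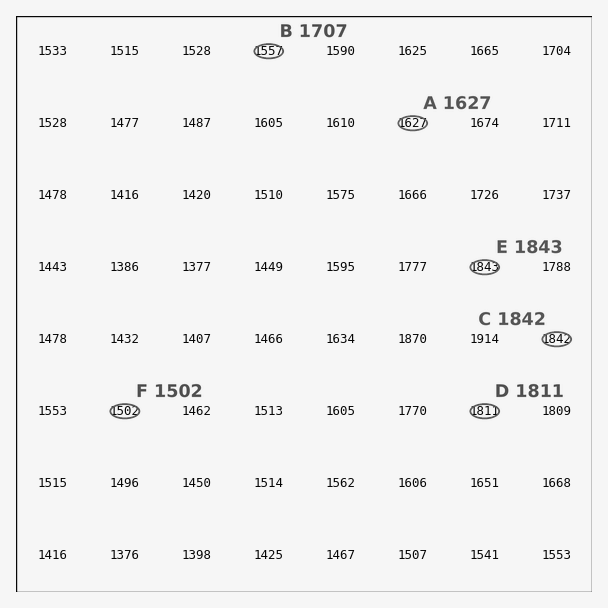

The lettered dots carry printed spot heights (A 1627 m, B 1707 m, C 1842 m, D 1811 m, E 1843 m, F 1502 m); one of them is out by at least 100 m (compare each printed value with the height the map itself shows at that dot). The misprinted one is B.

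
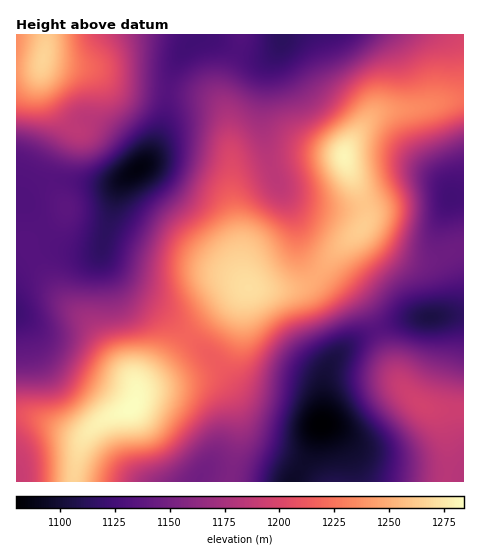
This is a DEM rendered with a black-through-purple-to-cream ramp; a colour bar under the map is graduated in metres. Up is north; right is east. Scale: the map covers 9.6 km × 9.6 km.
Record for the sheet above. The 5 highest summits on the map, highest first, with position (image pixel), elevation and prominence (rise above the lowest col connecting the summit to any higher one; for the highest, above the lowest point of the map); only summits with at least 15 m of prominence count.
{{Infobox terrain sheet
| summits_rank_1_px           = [132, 407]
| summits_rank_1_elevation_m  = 1284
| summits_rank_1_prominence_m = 204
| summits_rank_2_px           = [344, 157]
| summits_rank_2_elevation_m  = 1280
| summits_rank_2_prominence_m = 62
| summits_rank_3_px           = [249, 288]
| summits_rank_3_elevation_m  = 1271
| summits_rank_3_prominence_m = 22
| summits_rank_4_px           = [43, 59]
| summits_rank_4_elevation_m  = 1266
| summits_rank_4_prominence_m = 132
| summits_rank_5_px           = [423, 406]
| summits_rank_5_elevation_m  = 1196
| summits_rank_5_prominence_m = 62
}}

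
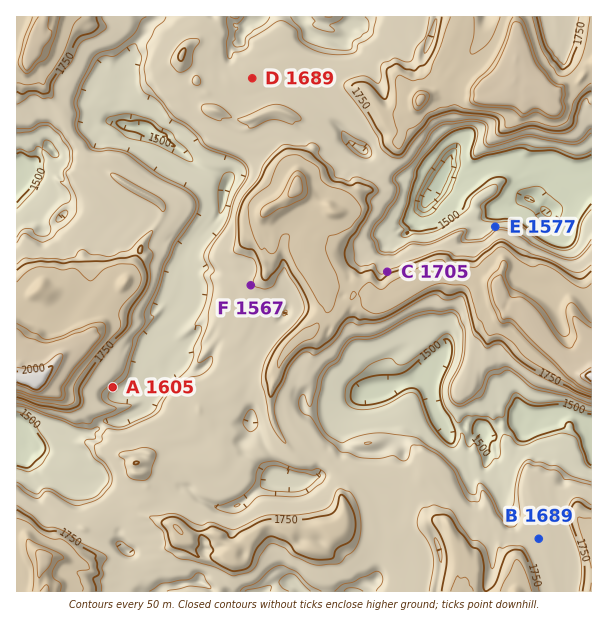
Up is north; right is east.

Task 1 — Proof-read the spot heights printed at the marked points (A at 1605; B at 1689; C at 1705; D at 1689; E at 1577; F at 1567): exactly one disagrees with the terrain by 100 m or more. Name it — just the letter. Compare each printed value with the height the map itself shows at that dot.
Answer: F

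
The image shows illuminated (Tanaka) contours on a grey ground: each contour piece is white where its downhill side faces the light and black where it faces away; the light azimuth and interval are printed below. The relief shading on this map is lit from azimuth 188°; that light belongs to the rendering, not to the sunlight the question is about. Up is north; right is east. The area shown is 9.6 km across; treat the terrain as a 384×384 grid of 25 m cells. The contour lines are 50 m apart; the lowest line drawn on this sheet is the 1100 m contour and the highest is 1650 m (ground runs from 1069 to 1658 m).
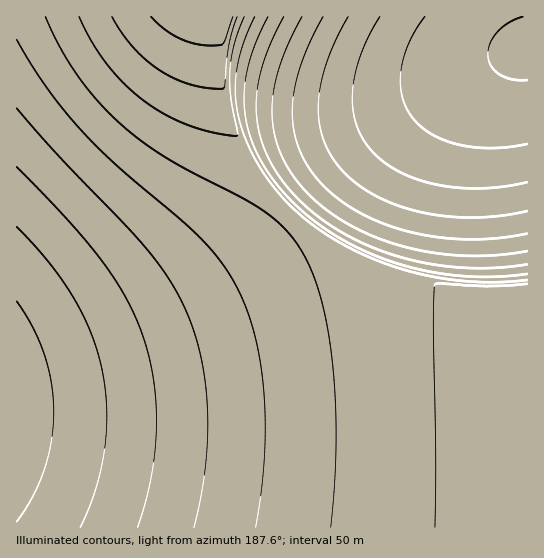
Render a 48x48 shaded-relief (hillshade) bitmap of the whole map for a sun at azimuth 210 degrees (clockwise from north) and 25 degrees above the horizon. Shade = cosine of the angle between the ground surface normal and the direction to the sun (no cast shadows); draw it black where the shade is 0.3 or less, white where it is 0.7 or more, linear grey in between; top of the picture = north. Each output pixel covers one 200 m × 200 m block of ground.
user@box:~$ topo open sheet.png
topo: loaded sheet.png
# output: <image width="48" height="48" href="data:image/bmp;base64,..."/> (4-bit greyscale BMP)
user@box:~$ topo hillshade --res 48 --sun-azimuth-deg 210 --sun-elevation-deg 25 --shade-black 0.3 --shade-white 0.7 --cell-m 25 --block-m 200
<image width="48" height="48" href="data:image/bmp;base64,Qk32BAAAAAAAAHYAAAAoAAAAMAAAADAAAAABAAQAAAAAAIAEAAATCwAAEwsAABAAAAAAAAAAAAAAABEREQAiIiIAMzMzAERERABVVVUAZmZmAHd3dwCIiIgAmZmZAKqqqgC7u7sAzMzMAN3d3QDu7u4A////AFVVVERERERERERERERERERERERERERERFVVRERERERERERERERERERERERERERERFVURERERERERERERERERERERERERERERFRERERERERERERERERERERERERERERERERERERERERERERERERERERERERERERERERERERERERERERERERERERERERERERERERERERERERERERERERERERERERERERERERERERERERERERERERERERERERERERERERERERERERERERERERERERERERERERERERERERERERERERERERERERERERERERERERERERERERERERERERERERERERERERERERERERERERERERERERERERERERERERERERERERERERERERERERERERERERERERERERERDMzMzM0RERERERERERERERERERERERDMzMzMzMzNEREREREREREREREREREREMzMzMzMzMzMzRERERERERERERERERERDMzMzMzMzMzMzNERERERERERERERERERDMzMzMzMzMzMzNERERERERERERERERERDMzMzMzMzMzMzM0RERERERERERERERERDMzMzMzMzMzMzMzRERERERERERERERERDMzMzMzMzMzMzMzRERERERERERERERERDMzMzMzMzMzMzMzRERERERERERERVVVVTMzMzMzMzMzMzMzNEREREREREV4q7zMuzMzMzMzMzMzMzMzNEREREREV6zv///u7jMzMzMzMzMzMzMzNERERERp3//+3My7uzMzMzMzMzMzMzMzM0RERFnv/9y7uqqqmTMzMzIjMzMzMzMzM0RESN/+y7qqmZmZmTMzIiIiIzMzMzMzM0RFv/7LqqmZmIiIiDMiIiIiIiMzMzMzM0Rt/9uqmZmIiIiIiDIiIiIiIiIzMzMzM0bf7KqZmIiIiId3dyIiIiIiIiIjMzMzM279upmYiIiHd3d3dyIiIiIiIiIjMzMzNd/KqZiIiHd3d3d3dyIiIiIiIiIiMzMzS/ypmIiHd3d3d3d3dyIiIiIiIiIiMzMzn8qYiId3d3d3d3d2ZiIiIiIiIiIiIzM23amIh3d3d3d2ZmZmZiIiIiIiIiIiIzM665iHd3d3dmZmZmZmZiIiIiIiIiIiIzNduYh3d3ZmZmZmZmZmZiIiIiIiIiIiIzONqId3dmZmZmZmZmZmZiIiIiIiIiIiIjS7iHd2ZmZmZmZmZmZmZiIiIiIiIiIiIjW5h3ZmZmZmZmZmZmZmZiIiIiIiIiIiIjeod2ZmZmZmZmZmZmZmZiIiIiIiIiIiIzeYdmZmZmVVVVVVVVVVVSIiIiIiIiIiIzeXZmZlVVVVVVVVVVVVVSIiIiIiIiIiIzeHZlVVVVVVVVVVVVVVVSIiIiIiIiIiIzZ2ZVVVVVVVVVVVVVVVVSIiIiIiIiIiMzZmVVVVVVVVVVVVVVVVVTIiIiIiIiIiMzVWVVVVVVVVVVVVVURERDIiIiIiIiIiMzVWVVVVVVVVVVVERERERA=="/>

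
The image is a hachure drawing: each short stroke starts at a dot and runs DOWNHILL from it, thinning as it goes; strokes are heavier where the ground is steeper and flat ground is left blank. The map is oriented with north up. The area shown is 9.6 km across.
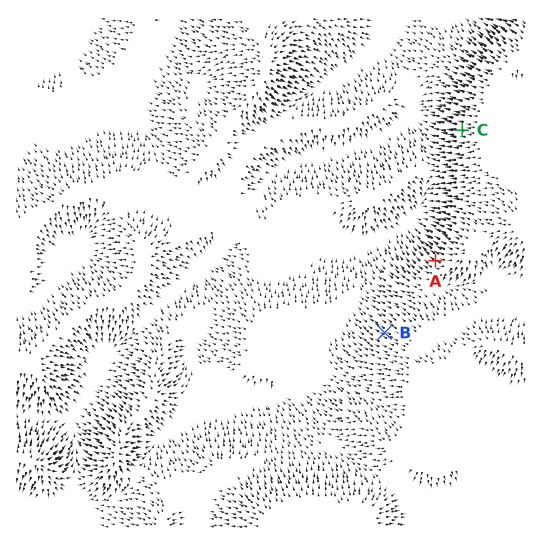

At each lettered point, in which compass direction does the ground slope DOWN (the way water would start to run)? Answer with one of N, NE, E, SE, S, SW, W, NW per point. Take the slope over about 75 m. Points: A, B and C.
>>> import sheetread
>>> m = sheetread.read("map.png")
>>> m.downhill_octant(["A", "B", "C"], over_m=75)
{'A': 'NW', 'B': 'NW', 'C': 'W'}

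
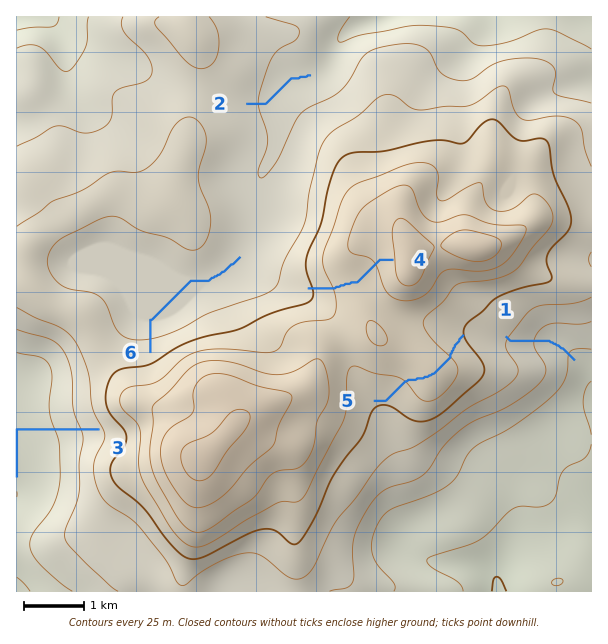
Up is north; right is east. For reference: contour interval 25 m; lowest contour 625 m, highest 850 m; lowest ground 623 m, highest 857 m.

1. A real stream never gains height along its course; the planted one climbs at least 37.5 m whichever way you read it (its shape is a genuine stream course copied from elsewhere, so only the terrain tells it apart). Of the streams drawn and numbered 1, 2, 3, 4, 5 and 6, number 5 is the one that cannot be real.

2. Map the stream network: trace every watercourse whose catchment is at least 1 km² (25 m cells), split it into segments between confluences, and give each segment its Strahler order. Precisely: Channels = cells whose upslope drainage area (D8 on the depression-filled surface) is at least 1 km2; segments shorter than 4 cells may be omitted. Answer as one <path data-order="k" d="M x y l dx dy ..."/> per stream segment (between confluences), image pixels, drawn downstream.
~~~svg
<path data-order="1" d="M104 591l-87 0"/><path data-order="2" d="M498 585l0 6 2 0"/><path data-order="2" d="M417 555l5 3 3 0 6 3 9 0 1 2 21 0 2 1 6 0 1 2 9 1 6 5 2 0 9 9 0 3 1 1"/><path data-order="1" d="M516 540l-4 5 0 1-11 15 0 3-3 6 0 15"/><path data-order="1" d="M389 536l12 6 7 7 2 0 6 6 1 0"/><path data-order="1" d="M275 530l-11 13-9 18 0 3-3 6-21 21-7 0"/><path data-order="1" d="M591 515l0-6"/><path data-order="2" d="M396 509l5 6 1 6 2 1 0 14 1 1 0 5 2 3 10 10"/><path data-order="1" d="M17 498l0-4"/><path data-order="1" d="M390 492l0 6 2 2 0 3 4 6"/><path data-order="1" d="M591 488l0 21"/><path data-order="2" d="M17 470l0 24"/><path data-order="1" d="M383 416l3 6 1 7 3 5 0 3 2 1 0 3 3 6 0 6 1 2 0 54"/><path data-order="2" d="M17 390l0 80"/><path data-order="1" d="M21 387l-1 0-3 3"/><path data-order="1" d="M17 386l0 4"/><path data-order="2" d="M590 375l1 2 0 22"/><path data-order="1" d="M588 371l2 1 0 3"/><path data-order="1" d="M150 362l0-42 2 0 39-39"/><path data-order="2" d="M548 341l15 7 27 27"/><path data-order="1" d="M542 339l4 0 2 2"/><path data-order="1" d="M464 327l12 6 3 0 7 5 3 0 6 3 53 0"/><path data-order="1" d="M327 288l-37 0-5-3-3 0-6-3-28-28 0-8"/><path data-order="2" d="M191 281l18 0 3-3 12-6 19-18"/><path data-order="1" d="M90 273l2 2 9 0 1 1 3 0 5 5 81 0"/><path data-order="1" d="M236 267l0-1 6-8 1-4"/><path data-order="2" d="M243 254l5-8"/><path data-order="2" d="M248 246l9-18 0-3 3-6 0-40 1-2"/><path data-order="1" d="M261 209l0-32"/><path data-order="1" d="M455 179l0-3 3-5 0-6 1-1 0-99 3-3 3-6 6-6 0-2 17-16 1-3 0-12 5 0"/><path data-order="2" d="M261 177l0-3 5-6 1-4 3-3 3-6 2-8 1-1 0-8 2-1 0-41 18-18"/><path data-order="1" d="M515 173l1-6 2-2 0-31 1-2 2-9 7-13 15-15 3-2 8-1 4-3 3 0 2-2 3 0 6-3 4 0 2-1 4 0 2-2 7 0"/><path data-order="1" d="M591 162l0-81"/><path data-order="1" d="M101 116l-11-6-18-18"/><path data-order="1" d="M75 101l-3-6 0-3"/><path data-order="2" d="M72 92l-1-2 0-6-2-1 0-9-1-2 0-16-2-2 0-7-1-2 0-3-6-10-15-15"/><path data-order="2" d="M591 81l0-4"/><path data-order="2" d="M296 78l3 0 1-1 6 0 2-2 3 0 6-3 15-15"/><path data-order="1" d="M330 62l2-5"/><path data-order="1" d="M126 60l-3 0-7-4-3 0-9-5-5 0-1-1-5 0-1-2-6 0-2-1-6-2-28-28-6 0"/><path data-order="2" d="M332 57l1-1 0-3 5-9 15-17 1 0 3-3 3 0 15-7 15 0"/><path data-order="2" d="M44 17l-27 0"/>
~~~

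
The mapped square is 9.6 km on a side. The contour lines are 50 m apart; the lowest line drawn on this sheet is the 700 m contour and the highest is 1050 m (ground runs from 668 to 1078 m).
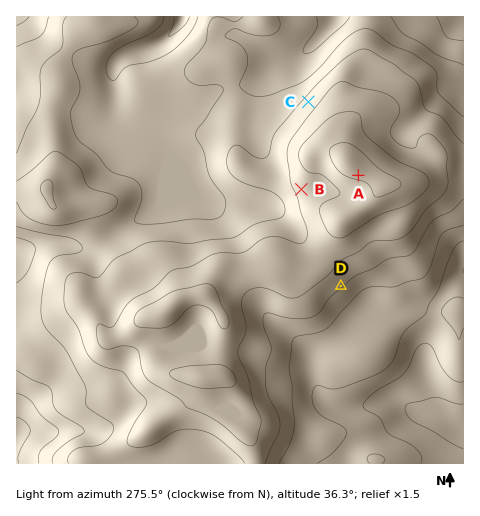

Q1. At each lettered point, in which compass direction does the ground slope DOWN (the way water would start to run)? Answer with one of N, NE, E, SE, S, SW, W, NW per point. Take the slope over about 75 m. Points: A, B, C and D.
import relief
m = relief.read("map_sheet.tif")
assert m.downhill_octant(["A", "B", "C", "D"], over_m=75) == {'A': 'S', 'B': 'SW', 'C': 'NW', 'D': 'SE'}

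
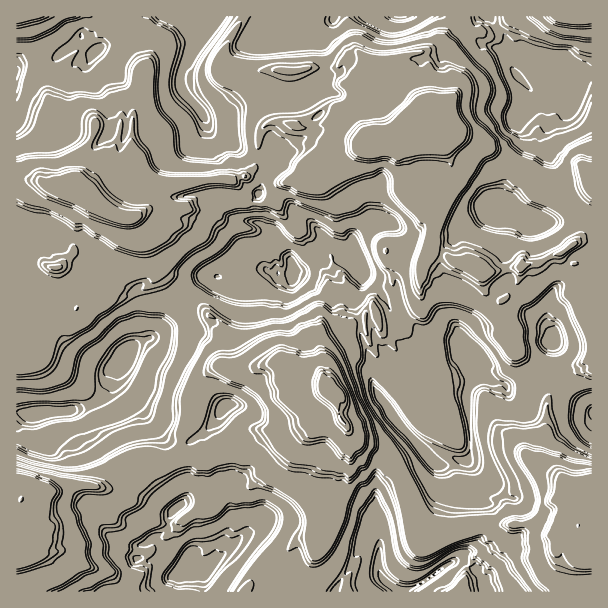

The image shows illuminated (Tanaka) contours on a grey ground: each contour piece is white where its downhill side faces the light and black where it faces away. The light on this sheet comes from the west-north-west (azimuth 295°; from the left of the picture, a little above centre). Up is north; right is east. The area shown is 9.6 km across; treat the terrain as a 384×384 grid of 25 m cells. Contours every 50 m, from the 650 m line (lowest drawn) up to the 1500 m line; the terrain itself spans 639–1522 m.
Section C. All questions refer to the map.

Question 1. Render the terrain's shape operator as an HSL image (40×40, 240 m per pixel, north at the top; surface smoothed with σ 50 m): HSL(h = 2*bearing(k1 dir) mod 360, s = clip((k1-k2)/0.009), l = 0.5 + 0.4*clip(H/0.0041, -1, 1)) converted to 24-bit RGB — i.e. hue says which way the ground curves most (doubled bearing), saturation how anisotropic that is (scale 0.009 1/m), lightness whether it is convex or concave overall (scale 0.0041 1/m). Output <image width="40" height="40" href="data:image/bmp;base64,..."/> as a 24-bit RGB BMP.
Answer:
<image width="40" height="40" href="data:image/bmp;base64,Qk32EgAAAAAAADYAAAAoAAAAKAAAACgAAAABABgAAAAAAMASAAATCwAAEwsAAAAAAAAAAAAAgH6CjICU2aDqbY13cHCzuoSvPWYjZ4eAxbhtPjNDObafXl4/inBLoVifVHyAwZyLpWerkH+CVXlxhH9+k3V525aZEW1RXEdMfdmNVhoqdyQQNnMLZYRhaYRAxmiPobeHZlZ7d5J7flNrib2fl7uqgI6EgIB4foB1gpFxK18WaX9WjH+J3pDoTOfz2fLvOzqfrpPIRCuRiGdibn9+goB9NnVn0JSeFV5V2o+agHyDfHqFf399iWYwY4NlvpmTxo2cyMZxcRyJiqibl1IYqa1eADMMlG22whQikiJaeOZ4nXqhazZyhJSCl1E9n2RznI+qgYCDuYy+iI+7Q4p8udSHVS5aLh0o5bxTOVZKXZxttYSNFldRfnd9coFtJWdJnHiLSYBsrIGTm3mHWUdr2ubUrpibmqB4ETpJ2LGOVXKKnUKjuG2D0bXRc4BvE3JQQTN9n8nRg0ZSg9Ckw7a1UyhztdurjKaKgYF/f4CAgYB/w7KaRktouuKsVmSbSRNtuoRxRmQ2gIBRkYFR44ClUG9ucpxKYG1YL206top7aH9sfnaGrVPdo7aGnoGBLHJ3OVRrrYl/MJCTl4uFrNSXgYGDsoO6zpHoRqhplWiCdceOcXVqtbOZSBtmuLeAipJ+fYJ9f359e4F60s6/PTN/bItqyX9qhG6GKdC5m4GewJLeBGuY5LezP1MrXX47bVy2v53ATpJmTnl25KCBIjxQwbSEgoB/4qmet52KeX5+XlKBd3t/kZZ/foaBe4OOhn+LiH6NfoOkdiSs49zvcOXcEVBezJKHaWqGaXaNfYJ3goGBa7RShqB4axiBf36Bin5/rkBwF2wYoJh5EyIcaIVwx4jM067iOHVdWnAraH1MaThAft9QTSBJkap9gYF/zbSNl21wLW9sQhBKc3t9iIl/gMyfdZylZH5rdYt7g3eY0267XHocGDEX1HZu3cFOfoF9hHd4sKWrgX6C4Id6iJd3JTUtZ2IfW4ZQg4aFv3yBNGpZ6JnSKklCteNseYZ2tnazr5zczq7qcL/fZiYsluzGf4SAf4CAjoN9QG52nH2RfrOBntmOh5eAYl92fGRZf3hzf3t3b3SES7KGKxkIq4ltcLNi07+4f32BcXeBgn+ImNPjsp2ygGzHzdD+1Nj3njitg36Bmn+Sv3a1HWQmeXqEhIR1eoRufH98c3R92TlypsncgKiof4B8gXdse3hRaVgxw6FaJqBJYjVZjLl7quymZylwfX+/jX6Sf4WUgn2EWlVstMaFYyVhebp319qaf4aQgYCLg5WDjHSLi359a2JdlmWV25fqkX6OgX5+gX5/kX2P15TWhmCfprK8w6++XXc8indMMcRFgX19eSgvi3pLZYd8o6XVkaPW6KmiX5duiubEf5KCdlpzcr6eOTgdlcBIUDU30XJkdzZ1gnF1h8KTY4WNhdqQYE9IXZlZgopjfGVOMC0Zra6UtX3FZXpWW4pa3qTni4Ggg5Geh3SsgYCKfn+KhoKGhHuVf4WQfYCEaB5Nmdu6gYaPfYOAfnN9uXKLuIJ/rIhlZouGp+Wnf7KzaydVlJxreFAbHldft794lMaRMSeZttbOt9TuiZaiaVc/c49ng0hLgHuDe31/YYBbXZV5e3KAuIetRHgwXnkognFJhThqyataN2k3vYbBiH2Jgn+BhUR6f7Wbg4GCjjJst5uTMEtkf62McpJtWHymNU6ee22LMgEhi2talc/ZkqSnAwAzeaqEinV8ZZVte18Wf2lLZN+eaCUzWUBGSa9rYmCGz7HsopjfkHuUSXs8TX0+rIG0l42/smyiIltf2a6SyJiiEVU/sWypin+LUrXU14WcbmN9saukf5ODfnmHoGl+NiuefYeKd5+gNgUjiqKNgJmZgISHnKuEDAAzcJt6pda2maymcmeO0IapgkuFd8NcWKZWQ0sgcnpKaW8rTFgWRFMbuIu7mn+dcn9uX3g/lGNvV1B+1dmFjYaAXnh7MG5RqWyChmx3u9FYXh47gNOVe356YCtJ6//GfOR3eoKJeTp7czFpgaSJf3x9gIB/yOikBgEytLOCg4Rwf3h1fXt6iJdnUzRti3przq9Vq2ytlHuqha7QsaPqoLfZPp16O35hxoC0e3x/L2VykW+S2b+oh4F+22qGRzo3Y8WhUC46S0Sbu97CgIKCfyCCqufXxtW5c4eNcWRiMgEioO23f31/f35+foJ9rL1iESRi0M7DibPHuh6CgHx+PZF3clSG4V1hI0cZbpiadKKbxKHkl7OhW4OFfa96fXF+S2lzvIODPU123ciWZXeBjX1+gGBPdSgoir7Ve6mdYTmUh5+Cfn99GimGla2Uk6hsjHWKeRNaqvDRfoF/f31+foGAhoeAmXKQSmB/gYUYbzQWPqAufYN9gIGBgn1+hHmAtV+jpJnQzKviP6N7uqaJGDJg0qZxWHBzYn12t3p6ZnuDtZOSJmpw35eg37jphaOqfHiLt37LcKq8f4Z+fYKEN3qCr3NFqqqKnkFdVGCDiJiKf3iAgIOAf31/iZt/kWueenJ+d3mCoXWLjmggT4VPe396fn5/a0SMh6ixfoGAg4GA2LGcUHR2SlpUpYF6PXltd317Ilhlvo2dIEhZsZ2BSnJyGok/kYqAs2nCZYJva5OSvcXikbnIh12oy+XaoX9+tJuKHAktXGN2e5p5fnx/fn+Byt+VRC5ofX6BTQ8/eVtvstfQganFe/DbZkCQonKA0I5xgH5/goJ/uYx+p1ZlSnZFn4qYwX+tRmBLMlEiKTcgQElz3dSQOn183ENBgIB5WIJgRYJPy6rjhZKts22udoF2iNZyXRdPw+SQ0Pm/r7d1bWGBbY52foB/7eWPTVtyZBc9d7LDuvHQiIeEW1FfGRonTUlu1+OEncdsf35/goF+gX2BfX2O56fpLodgpH+SSm9CkIGtd5K5OxkvstqDfFmAL+YtpuTVXWlwa3lvs5LGn3LFOZlRvqDLuZCke4+VzaKkrkF/ntaedDZ3hklGSZMXspmBIw4lgOK5Vz1RmbN4gZ55biyOVTtWJBsqcTJ2mNSNf4B/g4aAfnp/dHSEd5KQ0oW8bpBxqY3OXlLBnqXdi93qfoODLUONw9SxdTpIiZjQlY7UharUcq3fQ4VN3pzYoNrHvJiYTyxU0mO8jHKbmqWGnq2g5q+tHzMaXEAjcltTkefNiIFvvqd8FR4Vw2+/hrWxdYRygoN/gIGBgoCCf4GEfoKBg3x5g4CDm4SKdHyoZXBXW3g4c4NvfoCDepiQh9vcZDMmZFIiY2wmd2cte5GXO2pOspWmn0pAhIdxeZaQTtVdXRhPcHaDp2BfL5WAk4HDhJnCfHuFlpdwbpygc22Px5DIUYFlRhp4ltSrf3+Cf4F+f3h8gWdOZ4NlgIF9goB7WXJfyHigQ2RhzaaxpKWUX4V8O3NAboFkj3aFgXiKiYmViL+WpF45FzspumN62t+3lkmDgGZmYU5ZW0mBNiFMck2Vo6mdZXdje2FWbTE62d27GlovjFduTnJSo3+OJEediqZyf4R8fn+AeSOWztf9k6/ReHuBfn+DgnyHgIGCgH58gYKFyoyYEj4uqktmTXNFfZWekYSPp7FKflEkdeRbYydSjuRraX5Eob1FhW5tOBVFsX14e8XEVF2X2JWHLBlDl7rJhLjAirKgn1/fpIn/oYDYiaCBaG5MinF0coV/gn5/VYZaW35Rn0BMUm+Uf35+gUZHcD4ilZ+LaZ9UN3c475/JJFwp5KThGHM5en9/hn+LlI2gvixAXtCce4iBdIqKgW1+hHl/bn2RzNm2dn6FD0BZuJWDGKjWZ0+6osnMillYfk1iK3hWnzovO1415cz/RmxFXHtbeX+GhX11fHuCcn13fWRjZh8Vl+XTfpKTgYF9jX+N26jXHlxAr4Ouj62v3ZSsJTohTn0pfICBdyhVzc6lKMWIfVNen5IdIw8mLdub59rrsIzrWGN78syouL+FTWBVfGhLhnyHiJfMqdjmU2WLtnvRkHSjhrB3iEPQgX1/f3t5fmlmXR4kUli2iG9BfVE9oqq8VbJbaoJ7g4GE0sDYOGZ1z3eAMLODkLaeWiIgUSgPTs1ugouBLgUcbr2xcZtMdp3dd4V3dH5dJA8edCpHSOJa7r6gSm57h9WQUjgxXVIffV05gHh4dX9tHCESnJhyinFqZikXg3BZgsXRcU4xdot3lc3df66rfrza17PdSDTCe4CHs43Ae53hf3yB8W3Md2OKYmqETlZsq/G2YSskflVIkdTev6bivarILD0iWCwtZHyeqvLReICDt5GFJmRneKdFeXV8fXx4f3l2fVRFYjEkiufWf4OAgmxoirnCcBw7i6y8kLrSfoaHf6iGboV/dEE8f391g3t4r5VcJjMARCwLdn5qf3lngIVaJ3wi5qp4xjVgkGtphp+WiLOBLG0ygoJ/iH22WUqjtufEgoWCf4CAdXqA6JmfvHtuKls+fHpqUyInsN3Og5GafnyAf3GBooCUXD+b3OnumonEin+WhKaco5mYe1R2foF/gXh5f4mKjZrWoJ3k2c3+18z/ztb9qVHOPrCbVaeZ2tH6hJqhgYGDjX+L4pXfVXBJQ2cbLiRQzdaKg4N9gH5+dHt9koF4onmBuovnc33CmNXLfIt+f4OAfX2EQyxxvNybjHysX5gsXVgmXosrqGIrf01Of36AgXqBgIl/S5NcW0UeaYJDbo+uZLS2gFwnSlsl4Zare3qFMmhF56ylh4CGgH+Bgn+CiF1XoGtIKW+/mIwRTHgofHxVcmZHaptruoaGF0M9eX55en2DfpGbhd/s3STcMBVwo8TEPGoTc3kpWl81sX66u4W2aYTAnY+vs2y0n9+3VhRrkKB9KiQlcWY0b3VOL5MeSCA5sXZmcnx+f3x8GUMgw4SUhn6EblOF2ePilZbMlo3sj5Sns5PdmZbmpq3ifoxnYH9r1YrZN8/ane/YXzQngk1YJXhi3LjBeVMX4YbZhH1+hH1+aH1pP1A71KVsUV4+CikyZEZSgXd/ub6JIxdncb2IfUisiIB8MRtmeGyOQF1kfEY5VoQzTYNTpoF+QVSA4L67gIKBgX+Ef36Ag31+fn9/foB9lIGIWJy7hbmihW20ilfDnEmTUJSUv5nMQ35NaYFXKVZRz5qCfX1/fn6BLDZ78fHaJzi0aFmnRT19f4J/seTFdkuDgaqZORpElph+LTB5TYuL5674tMztpKjUUWy1tJese4F8HIdGj4msk2DTqH6We4KCkH+NfIKAgKCFoFKrhUdSnF+CTShES39rtXV/J6MwUGJT0HuUZW6BrJSPgIKCenyMWIt8sYcqdW9vgGpUmUt2qumUVR1Hkta5XhBJYI9khoF5OENOoaJ6aoJVb3QuVGYnjmp7TXialYWagIF9d39zZXxlXYNysYKZeoF+i3uEzfCNx9Fpx9pC45N6JmFxfYF9hYdXi3VWc316Y2h316KJMHJ6ncXES09ZoquJXUhX2rPXo4G+iH59y96Jk9V+UxtBkFecgbKJZzYvbbqUf4WAf4KDgYF/gn+AcX9zRXgxLBcHkIt+g3+Ce396a311aqyDxbPnj6Ho8drl18CZuoqJLWCJHg51fbG2joR3gISAgH1+K2JvxqiTeod4hHVbfYB+fIOPgX2CYYI9GRYdpZmA3NGO3NKEODh5pIOfrkObjr2/fYF+f351fF9RiWxCaohBW39YbHKCvtnbjn+GgIB/gn+FgIGDc4J0dIJLf3NjhYVeudC3r9+2h8ePWrWkhUxHfoJ/gX17fYB+ZnqAOWxAiol7aJWlo5aCg5ViwoWxh3uCIlZ+37bB29q2zKCGGkhiWnuWxLmzgYmDfYWXeI23fK/PnJ/MhHvD6db1T1ChwY2+inR5gYKCf3+HgoKEhLGkvauzICpAmX1Yk7h0ZxQzgm2JcC2NdoNygIF9fn99gH5/eV1VVNC+gYN9p3FrLHMvxHyOCygW2Yh6d4B9PIgixjohmYmAOFeBMnZvcoSQ49eyQT8sU0wVSlcUWWYca3QyhIlGVzphYpCQm6faap2xZXl6iHyh1ajx4dftUkd0iMmYYBpLoNWjZxtbf3x9foB8f2lQZlgWOSEbnLa5jo/BcZRlKW0guoyfFS8kz2S1b8Sff4N/gH5+gYOAlrmndC2Rd3uBEFVFxJSCK2FthIZ7cFJ0hYOGd4JtbIN7d4OBOINSy7vTeZmbWY58Z298k3mGpXK9vMDiikFYoHpylaGmYXeykFk6iHF3hpfHikc6foeHlJ+0l4qrYIU5tYCPNEsxSndMaZOEgIN+f4N9dJ2ggty7aSUei3GLeY+jkXyNPnVs/8zQYX1+YX9/i3+Ag4CAj46FWMwmrmN0a9uFWB0Ud7aiZX/VnWyzgIpwvXOjinV+bdNqi19duCCplL7JfCdUe7Ohq42HmanZp6De"/>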